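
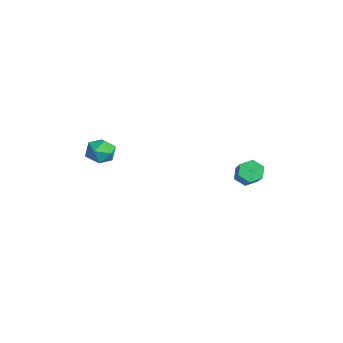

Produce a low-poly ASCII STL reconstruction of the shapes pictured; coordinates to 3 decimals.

solid 
facet normal -0.316 0.639 0.701
outer loop
vertex -3.391 -2.793 0.549
vertex -4.038 -3.352 0.767
vertex -3.254 -3.406 1.169
endloop
endfacet
facet normal 0.388 0.697 0.603
outer loop
vertex -3.391 -2.793 0.549
vertex -3.254 -3.406 1.169
vertex -2.627 -3.237 0.57
endloop
endfacet
facet normal 0.502 0.861 -0.082
outer loop
vertex -3.391 -2.793 0.549
vertex -2.627 -3.237 0.57
vertex -3.025 -3.078 -0.203
endloop
endfacet
facet normal -0.130 0.904 -0.406
outer loop
vertex -3.391 -2.793 0.549
vertex -3.025 -3.078 -0.203
vertex -3.897 -3.149 -0.081
endloop
endfacet
facet normal -0.637 0.767 0.078
outer loop
vertex -3.391 -2.793 0.549
vertex -3.897 -3.149 -0.081
vertex -4.038 -3.352 0.767
endloop
endfacet
facet normal 0.681 0.058 0.730
outer loop
vertex -2.627 -3.237 0.57
vertex -3.254 -3.406 1.169
vertex -2.803 -4.071 0.801
endloop
endfacet
facet normal -0.458 -0.035 0.888
outer loop
vertex -3.254 -3.406 1.169
vertex -4.038 -3.352 0.767
vertex -3.675 -4.142 0.923
endloop
endfacet
facet normal -0.977 0.173 -0.121
outer loop
vertex -4.038 -3.352 0.767
vertex -3.897 -3.149 -0.081
vertex -4.073 -3.983 0.15
endloop
endfacet
facet normal -0.159 0.393 -0.906
outer loop
vertex -3.897 -3.149 -0.081
vertex -3.025 -3.078 -0.203
vertex -3.446 -3.814 -0.449
endloop
endfacet
facet normal 0.867 0.323 -0.380
outer loop
vertex -3.025 -3.078 -0.203
vertex -2.627 -3.237 0.57
vertex -2.662 -3.868 -0.047
endloop
endfacet
facet normal 0.130 -0.904 0.406
outer loop
vertex -3.309 -4.427 0.171
vertex -2.803 -4.071 0.801
vertex -3.675 -4.142 0.923
endloop
endfacet
facet normal -0.502 -0.861 0.082
outer loop
vertex -3.309 -4.427 0.171
vertex -3.675 -4.142 0.923
vertex -4.073 -3.983 0.15
endloop
endfacet
facet normal -0.388 -0.697 -0.603
outer loop
vertex -3.309 -4.427 0.171
vertex -4.073 -3.983 0.15
vertex -3.446 -3.814 -0.449
endloop
endfacet
facet normal 0.316 -0.639 -0.701
outer loop
vertex -3.309 -4.427 0.171
vertex -3.446 -3.814 -0.449
vertex -2.662 -3.868 -0.047
endloop
endfacet
facet normal 0.637 -0.767 -0.078
outer loop
vertex -3.309 -4.427 0.171
vertex -2.662 -3.868 -0.047
vertex -2.803 -4.071 0.801
endloop
endfacet
facet normal 0.159 -0.393 0.906
outer loop
vertex -3.675 -4.142 0.923
vertex -2.803 -4.071 0.801
vertex -3.254 -3.406 1.169
endloop
endfacet
facet normal -0.867 -0.323 0.380
outer loop
vertex -4.073 -3.983 0.15
vertex -3.675 -4.142 0.923
vertex -4.038 -3.352 0.767
endloop
endfacet
facet normal -0.681 -0.058 -0.730
outer loop
vertex -3.446 -3.814 -0.449
vertex -4.073 -3.983 0.15
vertex -3.897 -3.149 -0.081
endloop
endfacet
facet normal 0.458 0.035 -0.888
outer loop
vertex -2.662 -3.868 -0.047
vertex -3.446 -3.814 -0.449
vertex -3.025 -3.078 -0.203
endloop
endfacet
facet normal 0.977 -0.173 0.121
outer loop
vertex -2.803 -4.071 0.801
vertex -2.662 -3.868 -0.047
vertex -2.627 -3.237 0.57
endloop
endfacet
facet normal -0.748 0.153 -0.646
outer loop
vertex -0.357 3.829 -1.458
vertex -0.751 3.366 -1.111
vertex -0.767 4.043 -0.932
endloop
endfacet
facet normal 0.312 0.940 -0.139
outer loop
vertex -0.357 3.829 -1.458
vertex -0.767 4.043 -0.932
vertex 1.266 3.497 -0.055
endloop
endfacet
facet normal 0.312 0.940 -0.137
outer loop
vertex 1.266 3.497 -0.055
vertex -0.767 4.043 -0.932
vertex 0.855 3.71 0.47
endloop
endfacet
facet normal 0.747 -0.154 0.647
outer loop
vertex 1.266 3.497 -0.055
vertex 0.855 3.71 0.47
vertex 0.871 3.034 0.291
endloop
endfacet
facet normal -0.748 0.153 -0.646
outer loop
vertex -0.767 4.043 -0.932
vertex -0.751 3.366 -1.111
vertex -1.161 3.58 -0.586
endloop
endfacet
facet normal -0.352 0.734 0.581
outer loop
vertex -0.767 4.043 -0.932
vertex -1.161 3.58 -0.586
vertex 0.855 3.71 0.47
endloop
endfacet
facet normal -0.351 0.735 0.580
outer loop
vertex 0.855 3.71 0.47
vertex -1.161 3.58 -0.586
vertex 0.461 3.248 0.817
endloop
endfacet
facet normal 0.748 -0.153 0.646
outer loop
vertex 0.855 3.71 0.47
vertex 0.461 3.248 0.817
vertex 0.871 3.034 0.291
endloop
endfacet
facet normal -0.747 0.154 -0.646
outer loop
vertex -1.161 3.58 -0.586
vertex -0.751 3.366 -1.111
vertex -1.146 2.903 -0.765
endloop
endfacet
facet normal -0.664 -0.205 0.719
outer loop
vertex -1.161 3.58 -0.586
vertex -1.146 2.903 -0.765
vertex 0.461 3.248 0.817
endloop
endfacet
facet normal -0.664 -0.206 0.719
outer loop
vertex 0.461 3.248 0.817
vertex -1.146 2.903 -0.765
vertex 0.477 2.571 0.638
endloop
endfacet
facet normal 0.748 -0.153 0.646
outer loop
vertex 0.461 3.248 0.817
vertex 0.477 2.571 0.638
vertex 0.871 3.034 0.291
endloop
endfacet
facet normal -0.747 0.154 -0.647
outer loop
vertex -1.146 2.903 -0.765
vertex -0.751 3.366 -1.111
vertex -0.735 2.69 -1.29
endloop
endfacet
facet normal -0.311 -0.940 0.138
outer loop
vertex -1.146 2.903 -0.765
vertex -0.735 2.69 -1.29
vertex 0.477 2.571 0.638
endloop
endfacet
facet normal -0.313 -0.940 0.139
outer loop
vertex 0.477 2.571 0.638
vertex -0.735 2.69 -1.29
vertex 0.887 2.357 0.112
endloop
endfacet
facet normal 0.748 -0.153 0.646
outer loop
vertex 0.477 2.571 0.638
vertex 0.887 2.357 0.112
vertex 0.871 3.034 0.291
endloop
endfacet
facet normal -0.748 0.153 -0.646
outer loop
vertex -0.735 2.69 -1.29
vertex -0.751 3.366 -1.111
vertex -0.341 3.152 -1.637
endloop
endfacet
facet normal 0.351 -0.735 -0.580
outer loop
vertex -0.735 2.69 -1.29
vertex -0.341 3.152 -1.637
vertex 0.887 2.357 0.112
endloop
endfacet
facet normal 0.352 -0.734 -0.581
outer loop
vertex 0.887 2.357 0.112
vertex -0.341 3.152 -1.637
vertex 1.281 2.82 -0.234
endloop
endfacet
facet normal 0.748 -0.153 0.646
outer loop
vertex 0.887 2.357 0.112
vertex 1.281 2.82 -0.234
vertex 0.871 3.034 0.291
endloop
endfacet
facet normal -0.748 0.153 -0.646
outer loop
vertex -0.341 3.152 -1.637
vertex -0.751 3.366 -1.111
vertex -0.357 3.829 -1.458
endloop
endfacet
facet normal 0.664 0.206 -0.719
outer loop
vertex -0.341 3.152 -1.637
vertex -0.357 3.829 -1.458
vertex 1.281 2.82 -0.234
endloop
endfacet
facet normal 0.664 0.205 -0.719
outer loop
vertex 1.281 2.82 -0.234
vertex -0.357 3.829 -1.458
vertex 1.266 3.497 -0.055
endloop
endfacet
facet normal 0.747 -0.154 0.646
outer loop
vertex 1.281 2.82 -0.234
vertex 1.266 3.497 -0.055
vertex 0.871 3.034 0.291
endloop
endfacet

endsolid


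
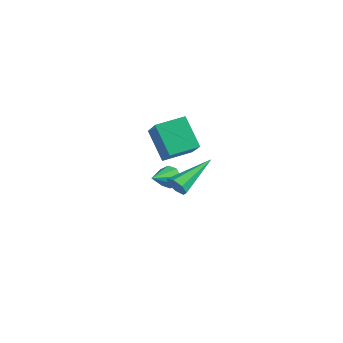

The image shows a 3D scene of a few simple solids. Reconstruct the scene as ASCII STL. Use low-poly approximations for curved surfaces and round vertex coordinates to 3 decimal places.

solid 
facet normal -0.656 0.046 0.754
outer loop
vertex -3.572 2.651 2.675
vertex -3.168 4.06 2.941
vertex -5.045 3.324 1.353
endloop
endfacet
facet normal -0.271 -0.946 -0.179
outer loop
vertex -3.832 3.24 -0.041
vertex -3.572 2.651 2.675
vertex -5.045 3.324 1.353
endloop
endfacet
facet normal -0.655 0.045 0.754
outer loop
vertex -5.045 3.324 1.353
vertex -3.168 4.06 2.941
vertex -4.641 4.733 1.62
endloop
endfacet
facet normal -0.705 0.322 -0.632
outer loop
vertex -4.641 4.733 1.62
vertex -3.832 3.24 -0.041
vertex -5.045 3.324 1.353
endloop
endfacet
facet normal 0.705 -0.321 0.633
outer loop
vertex -3.572 2.651 2.675
vertex -1.955 3.976 1.547
vertex -3.168 4.06 2.941
endloop
endfacet
facet normal -0.271 -0.946 -0.179
outer loop
vertex -2.359 2.567 1.28
vertex -3.572 2.651 2.675
vertex -3.832 3.24 -0.041
endloop
endfacet
facet normal 0.705 -0.322 0.632
outer loop
vertex -2.359 2.567 1.28
vertex -1.955 3.976 1.547
vertex -3.572 2.651 2.675
endloop
endfacet
facet normal 0.271 0.946 0.179
outer loop
vertex -3.168 4.06 2.941
vertex -1.955 3.976 1.547
vertex -4.641 4.733 1.62
endloop
endfacet
facet normal -0.705 0.321 -0.632
outer loop
vertex -3.428 4.649 0.225
vertex -3.832 3.24 -0.041
vertex -4.641 4.733 1.62
endloop
endfacet
facet normal 0.271 0.946 0.179
outer loop
vertex -4.641 4.733 1.62
vertex -1.955 3.976 1.547
vertex -3.428 4.649 0.225
endloop
endfacet
facet normal 0.655 -0.046 -0.754
outer loop
vertex -3.428 4.649 0.225
vertex -2.359 2.567 1.28
vertex -3.832 3.24 -0.041
endloop
endfacet
facet normal 0.656 -0.045 -0.754
outer loop
vertex -1.955 3.976 1.547
vertex -2.359 2.567 1.28
vertex -3.428 4.649 0.225
endloop
endfacet
facet normal -0.228 0.890 -0.395
outer loop
vertex -2.448 3.017 0.203
vertex -2.626 2.73 -0.341
vertex -2.922 2.895 0.202
endloop
endfacet
facet normal -0.002 -0.001 1.000
outer loop
vertex -2.448 3.017 0.203
vertex -2.922 2.895 0.202
vertex -2.314 1.51 0.201
endloop
endfacet
facet normal -0.229 0.890 -0.395
outer loop
vertex -2.922 2.895 0.202
vertex -2.626 2.73 -0.341
vertex -3.223 2.676 -0.117
endloop
endfacet
facet normal -0.604 -0.266 0.752
outer loop
vertex -2.922 2.895 0.202
vertex -3.223 2.676 -0.117
vertex -2.314 1.51 0.201
endloop
endfacet
facet normal -0.229 0.890 -0.395
outer loop
vertex -3.223 2.676 -0.117
vertex -2.626 2.73 -0.341
vertex -3.174 2.489 -0.567
endloop
endfacet
facet normal -0.799 -0.581 0.154
outer loop
vertex -3.223 2.676 -0.117
vertex -3.174 2.489 -0.567
vertex -2.314 1.51 0.201
endloop
endfacet
facet normal -0.228 0.890 -0.395
outer loop
vertex -3.174 2.489 -0.567
vertex -2.626 2.73 -0.341
vertex -2.804 2.443 -0.884
endloop
endfacet
facet normal -0.473 -0.762 -0.442
outer loop
vertex -3.174 2.489 -0.567
vertex -2.804 2.443 -0.884
vertex -2.314 1.51 0.201
endloop
endfacet
facet normal -0.228 0.890 -0.395
outer loop
vertex -2.804 2.443 -0.884
vertex -2.626 2.73 -0.341
vertex -2.33 2.565 -0.883
endloop
endfacet
facet normal 0.182 -0.703 -0.687
outer loop
vertex -2.804 2.443 -0.884
vertex -2.33 2.565 -0.883
vertex -2.314 1.51 0.201
endloop
endfacet
facet normal -0.227 0.890 -0.395
outer loop
vertex -2.33 2.565 -0.883
vertex -2.626 2.73 -0.341
vertex -2.029 2.783 -0.564
endloop
endfacet
facet normal 0.784 -0.439 -0.439
outer loop
vertex -2.33 2.565 -0.883
vertex -2.029 2.783 -0.564
vertex -2.314 1.51 0.201
endloop
endfacet
facet normal -0.226 0.890 -0.395
outer loop
vertex -2.029 2.783 -0.564
vertex -2.626 2.73 -0.341
vertex -2.078 2.97 -0.114
endloop
endfacet
facet normal 0.980 -0.124 0.158
outer loop
vertex -2.029 2.783 -0.564
vertex -2.078 2.97 -0.114
vertex -2.314 1.51 0.201
endloop
endfacet
facet normal -0.226 0.890 -0.396
outer loop
vertex -2.078 2.97 -0.114
vertex -2.626 2.73 -0.341
vertex -2.448 3.017 0.203
endloop
endfacet
facet normal 0.654 0.057 0.755
outer loop
vertex -2.078 2.97 -0.114
vertex -2.448 3.017 0.203
vertex -2.314 1.51 0.201
endloop
endfacet
facet normal 0.094 -0.918 -0.384
outer loop
vertex 2.043 -0.007 1.952
vertex 1.853 -0.231 2.441
vertex 1.553 -0.07 1.983
endloop
endfacet
facet normal -0.125 0.575 -0.808
outer loop
vertex 2.043 -0.007 1.952
vertex 1.553 -0.07 1.983
vertex 1.647 1.771 3.279
endloop
endfacet
facet normal 0.093 -0.919 -0.384
outer loop
vertex 1.553 -0.07 1.983
vertex 1.853 -0.231 2.441
vertex 1.289 -0.254 2.359
endloop
endfacet
facet normal -0.840 0.341 -0.423
outer loop
vertex 1.553 -0.07 1.983
vertex 1.289 -0.254 2.359
vertex 1.647 1.771 3.279
endloop
endfacet
facet normal 0.093 -0.918 -0.385
outer loop
vertex 1.289 -0.254 2.359
vertex 1.853 -0.231 2.441
vertex 1.449 -0.421 2.796
endloop
endfacet
facet normal -0.938 0.008 0.347
outer loop
vertex 1.289 -0.254 2.359
vertex 1.449 -0.421 2.796
vertex 1.647 1.771 3.279
endloop
endfacet
facet normal 0.094 -0.918 -0.385
outer loop
vertex 1.449 -0.421 2.796
vertex 1.853 -0.231 2.441
vertex 1.913 -0.445 2.966
endloop
endfacet
facet normal -0.347 -0.172 0.922
outer loop
vertex 1.449 -0.421 2.796
vertex 1.913 -0.445 2.966
vertex 1.647 1.771 3.279
endloop
endfacet
facet normal 0.095 -0.918 -0.385
outer loop
vertex 1.913 -0.445 2.966
vertex 1.853 -0.231 2.441
vertex 2.332 -0.307 2.74
endloop
endfacet
facet normal 0.490 -0.064 0.869
outer loop
vertex 1.913 -0.445 2.966
vertex 2.332 -0.307 2.74
vertex 1.647 1.771 3.279
endloop
endfacet
facet normal 0.095 -0.918 -0.385
outer loop
vertex 2.332 -0.307 2.74
vertex 1.853 -0.231 2.441
vertex 2.389 -0.112 2.289
endloop
endfacet
facet normal 0.941 0.251 0.227
outer loop
vertex 2.332 -0.307 2.74
vertex 2.389 -0.112 2.289
vertex 1.647 1.771 3.279
endloop
endfacet
facet normal 0.095 -0.919 -0.384
outer loop
vertex 2.389 -0.112 2.289
vertex 1.853 -0.231 2.441
vertex 2.043 -0.007 1.952
endloop
endfacet
facet normal 0.667 0.535 -0.518
outer loop
vertex 2.389 -0.112 2.289
vertex 2.043 -0.007 1.952
vertex 1.647 1.771 3.279
endloop
endfacet

endsolid


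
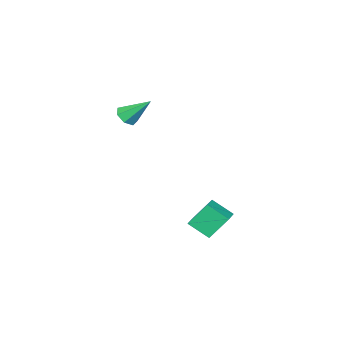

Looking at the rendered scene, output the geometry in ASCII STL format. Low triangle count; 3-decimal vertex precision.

solid 
facet normal 0.273 -0.662 -0.698
outer loop
vertex 0.691 -1.876 2.128
vertex 0.102 -1.833 1.857
vertex 0.633 -1.48 1.73
endloop
endfacet
facet normal 0.816 0.465 0.344
outer loop
vertex 0.691 -1.876 2.128
vertex 0.633 -1.48 1.73
vertex -0.362 -0.707 3.043
endloop
endfacet
facet normal 0.273 -0.662 -0.698
outer loop
vertex 0.633 -1.48 1.73
vertex 0.102 -1.833 1.857
vertex 0.175 -1.35 1.427
endloop
endfacet
facet normal 0.399 0.890 -0.221
outer loop
vertex 0.633 -1.48 1.73
vertex 0.175 -1.35 1.427
vertex -0.362 -0.707 3.043
endloop
endfacet
facet normal 0.272 -0.662 -0.698
outer loop
vertex 0.175 -1.35 1.427
vertex 0.102 -1.833 1.857
vertex -0.338 -1.583 1.448
endloop
endfacet
facet normal -0.385 0.807 -0.449
outer loop
vertex 0.175 -1.35 1.427
vertex -0.338 -1.583 1.448
vertex -0.362 -0.707 3.043
endloop
endfacet
facet normal 0.272 -0.663 -0.698
outer loop
vertex -0.338 -1.583 1.448
vertex 0.102 -1.833 1.857
vertex -0.52 -2.004 1.777
endloop
endfacet
facet normal -0.946 0.278 -0.167
outer loop
vertex -0.338 -1.583 1.448
vertex -0.52 -2.004 1.777
vertex -0.362 -0.707 3.043
endloop
endfacet
facet normal 0.272 -0.662 -0.699
outer loop
vertex -0.52 -2.004 1.777
vertex 0.102 -1.833 1.857
vertex -0.234 -2.296 2.165
endloop
endfacet
facet normal -0.862 -0.297 0.412
outer loop
vertex -0.52 -2.004 1.777
vertex -0.234 -2.296 2.165
vertex -0.362 -0.707 3.043
endloop
endfacet
facet normal 0.272 -0.662 -0.698
outer loop
vertex -0.234 -2.296 2.165
vertex 0.102 -1.833 1.857
vertex 0.305 -2.239 2.321
endloop
endfacet
facet normal -0.195 -0.486 0.852
outer loop
vertex -0.234 -2.296 2.165
vertex 0.305 -2.239 2.321
vertex -0.362 -0.707 3.043
endloop
endfacet
facet normal 0.273 -0.662 -0.698
outer loop
vertex 0.305 -2.239 2.321
vertex 0.102 -1.833 1.857
vertex 0.691 -1.876 2.128
endloop
endfacet
facet normal 0.550 -0.148 0.822
outer loop
vertex 0.305 -2.239 2.321
vertex 0.691 -1.876 2.128
vertex -0.362 -0.707 3.043
endloop
endfacet
facet normal -0.841 -0.493 -0.224
outer loop
vertex -0.706 1.666 -4.069
vertex -1.39 2.275 -2.843
vertex -1.104 2.672 -4.79
endloop
endfacet
facet normal 0.447 -0.398 -0.801
outer loop
vertex -0.23 3.185 -4.557
vertex -0.706 1.666 -4.069
vertex -1.104 2.672 -4.79
endloop
endfacet
facet normal -0.840 -0.494 -0.224
outer loop
vertex -1.104 2.672 -4.79
vertex -1.39 2.275 -2.843
vertex -1.788 3.28 -3.564
endloop
endfacet
facet normal -0.306 0.774 -0.555
outer loop
vertex -1.788 3.28 -3.564
vertex -0.23 3.185 -4.557
vertex -1.104 2.672 -4.79
endloop
endfacet
facet normal 0.306 -0.774 0.555
outer loop
vertex -0.706 1.666 -4.069
vertex -0.516 2.788 -2.61
vertex -1.39 2.275 -2.843
endloop
endfacet
facet normal 0.447 -0.398 -0.801
outer loop
vertex 0.168 2.18 -3.836
vertex -0.706 1.666 -4.069
vertex -0.23 3.185 -4.557
endloop
endfacet
facet normal 0.307 -0.773 0.555
outer loop
vertex 0.168 2.18 -3.836
vertex -0.516 2.788 -2.61
vertex -0.706 1.666 -4.069
endloop
endfacet
facet normal -0.447 0.398 0.801
outer loop
vertex -1.39 2.275 -2.843
vertex -0.516 2.788 -2.61
vertex -1.788 3.28 -3.564
endloop
endfacet
facet normal -0.307 0.773 -0.555
outer loop
vertex -0.914 3.794 -3.331
vertex -0.23 3.185 -4.557
vertex -1.788 3.28 -3.564
endloop
endfacet
facet normal -0.447 0.397 0.801
outer loop
vertex -1.788 3.28 -3.564
vertex -0.516 2.788 -2.61
vertex -0.914 3.794 -3.331
endloop
endfacet
facet normal 0.840 0.493 0.224
outer loop
vertex -0.914 3.794 -3.331
vertex 0.168 2.18 -3.836
vertex -0.23 3.185 -4.557
endloop
endfacet
facet normal 0.840 0.493 0.224
outer loop
vertex -0.516 2.788 -2.61
vertex 0.168 2.18 -3.836
vertex -0.914 3.794 -3.331
endloop
endfacet

endsolid


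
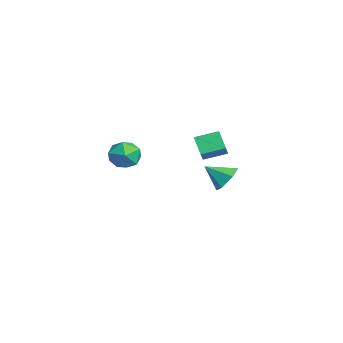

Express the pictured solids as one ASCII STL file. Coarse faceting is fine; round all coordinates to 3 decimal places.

solid 
facet normal -0.239 0.912 0.333
outer loop
vertex 2.588 -2.458 2.05
vertex 2.281 -2.815 2.809
vertex 3.137 -2.568 2.746
endloop
endfacet
facet normal 0.323 0.941 -0.106
outer loop
vertex 2.588 -2.458 2.05
vertex 3.137 -2.568 2.746
vertex 3.42 -2.758 1.92
endloop
endfacet
facet normal 0.126 0.667 -0.735
outer loop
vertex 2.588 -2.458 2.05
vertex 3.42 -2.758 1.92
vertex 2.738 -3.123 1.472
endloop
endfacet
facet normal -0.557 0.469 -0.685
outer loop
vertex 2.588 -2.458 2.05
vertex 2.738 -3.123 1.472
vertex 2.034 -3.158 2.021
endloop
endfacet
facet normal -0.783 0.621 -0.025
outer loop
vertex 2.588 -2.458 2.05
vertex 2.034 -3.158 2.021
vertex 2.281 -2.815 2.809
endloop
endfacet
facet normal 0.836 0.524 0.166
outer loop
vertex 3.42 -2.758 1.92
vertex 3.137 -2.568 2.746
vertex 3.626 -3.302 2.599
endloop
endfacet
facet normal -0.074 0.478 0.875
outer loop
vertex 3.137 -2.568 2.746
vertex 2.281 -2.815 2.809
vertex 2.922 -3.337 3.148
endloop
endfacet
facet normal -0.955 0.008 0.296
outer loop
vertex 2.281 -2.815 2.809
vertex 2.034 -3.158 2.021
vertex 2.24 -3.702 2.7
endloop
endfacet
facet normal -0.590 -0.238 -0.772
outer loop
vertex 2.034 -3.158 2.021
vertex 2.738 -3.123 1.472
vertex 2.523 -3.892 1.874
endloop
endfacet
facet normal 0.517 0.081 -0.852
outer loop
vertex 2.738 -3.123 1.472
vertex 3.42 -2.758 1.92
vertex 3.379 -3.645 1.811
endloop
endfacet
facet normal 0.557 -0.469 0.685
outer loop
vertex 3.072 -4.002 2.57
vertex 3.626 -3.302 2.599
vertex 2.922 -3.337 3.148
endloop
endfacet
facet normal -0.126 -0.667 0.735
outer loop
vertex 3.072 -4.002 2.57
vertex 2.922 -3.337 3.148
vertex 2.24 -3.702 2.7
endloop
endfacet
facet normal -0.323 -0.941 0.106
outer loop
vertex 3.072 -4.002 2.57
vertex 2.24 -3.702 2.7
vertex 2.523 -3.892 1.874
endloop
endfacet
facet normal 0.239 -0.912 -0.333
outer loop
vertex 3.072 -4.002 2.57
vertex 2.523 -3.892 1.874
vertex 3.379 -3.645 1.811
endloop
endfacet
facet normal 0.783 -0.621 0.025
outer loop
vertex 3.072 -4.002 2.57
vertex 3.379 -3.645 1.811
vertex 3.626 -3.302 2.599
endloop
endfacet
facet normal 0.590 0.238 0.772
outer loop
vertex 2.922 -3.337 3.148
vertex 3.626 -3.302 2.599
vertex 3.137 -2.568 2.746
endloop
endfacet
facet normal -0.517 -0.081 0.852
outer loop
vertex 2.24 -3.702 2.7
vertex 2.922 -3.337 3.148
vertex 2.281 -2.815 2.809
endloop
endfacet
facet normal -0.836 -0.524 -0.166
outer loop
vertex 2.523 -3.892 1.874
vertex 2.24 -3.702 2.7
vertex 2.034 -3.158 2.021
endloop
endfacet
facet normal 0.074 -0.478 -0.875
outer loop
vertex 3.379 -3.645 1.811
vertex 2.523 -3.892 1.874
vertex 2.738 -3.123 1.472
endloop
endfacet
facet normal 0.955 -0.008 -0.296
outer loop
vertex 3.626 -3.302 2.599
vertex 3.379 -3.645 1.811
vertex 3.42 -2.758 1.92
endloop
endfacet
facet normal 0.260 0.772 -0.579
outer loop
vertex -2.785 2.291 -2.65
vertex -3.548 2.701 -2.446
vertex -2.824 2.833 -1.945
endloop
endfacet
facet normal 0.720 -0.530 0.448
outer loop
vertex -2.785 2.291 -2.65
vertex -2.824 2.833 -1.945
vertex -3.912 1.619 -1.634
endloop
endfacet
facet normal 0.260 0.772 -0.579
outer loop
vertex -2.824 2.833 -1.945
vertex -3.548 2.701 -2.446
vertex -3.587 3.243 -1.741
endloop
endfacet
facet normal 0.264 0.011 0.965
outer loop
vertex -2.824 2.833 -1.945
vertex -3.587 3.243 -1.741
vertex -3.912 1.619 -1.634
endloop
endfacet
facet normal 0.259 0.773 -0.580
outer loop
vertex -3.587 3.243 -1.741
vertex -3.548 2.701 -2.446
vertex -4.311 3.111 -2.241
endloop
endfacet
facet normal -0.581 0.169 0.796
outer loop
vertex -3.587 3.243 -1.741
vertex -4.311 3.111 -2.241
vertex -3.912 1.619 -1.634
endloop
endfacet
facet normal 0.259 0.773 -0.580
outer loop
vertex -4.311 3.111 -2.241
vertex -3.548 2.701 -2.446
vertex -4.272 2.569 -2.946
endloop
endfacet
facet normal -0.970 -0.214 0.111
outer loop
vertex -4.311 3.111 -2.241
vertex -4.272 2.569 -2.946
vertex -3.912 1.619 -1.634
endloop
endfacet
facet normal 0.259 0.773 -0.580
outer loop
vertex -4.272 2.569 -2.946
vertex -3.548 2.701 -2.446
vertex -3.509 2.159 -3.151
endloop
endfacet
facet normal -0.515 -0.755 -0.406
outer loop
vertex -4.272 2.569 -2.946
vertex -3.509 2.159 -3.151
vertex -3.912 1.619 -1.634
endloop
endfacet
facet normal 0.260 0.772 -0.579
outer loop
vertex -3.509 2.159 -3.151
vertex -3.548 2.701 -2.446
vertex -2.785 2.291 -2.65
endloop
endfacet
facet normal 0.331 -0.913 -0.237
outer loop
vertex -3.509 2.159 -3.151
vertex -2.785 2.291 -2.65
vertex -3.912 1.619 -1.634
endloop
endfacet
facet normal -0.708 -0.161 0.687
outer loop
vertex -1.225 0.622 1.526
vertex -1.154 1.819 1.88
vertex -1.907 0.854 0.878
endloop
endfacet
facet normal -0.057 -0.957 -0.283
outer loop
vertex -1.086 1.041 0.08
vertex -1.225 0.622 1.526
vertex -1.907 0.854 0.878
endloop
endfacet
facet normal -0.708 -0.161 0.687
outer loop
vertex -1.907 0.854 0.878
vertex -1.154 1.819 1.88
vertex -1.837 2.051 1.231
endloop
endfacet
facet normal -0.704 0.238 -0.669
outer loop
vertex -1.837 2.051 1.231
vertex -1.086 1.041 0.08
vertex -1.907 0.854 0.878
endloop
endfacet
facet normal 0.704 -0.239 0.668
outer loop
vertex -1.225 0.622 1.526
vertex -0.333 2.006 1.082
vertex -1.154 1.819 1.88
endloop
endfacet
facet normal -0.056 -0.957 -0.283
outer loop
vertex -0.403 0.809 0.729
vertex -1.225 0.622 1.526
vertex -1.086 1.041 0.08
endloop
endfacet
facet normal 0.703 -0.239 0.670
outer loop
vertex -0.403 0.809 0.729
vertex -0.333 2.006 1.082
vertex -1.225 0.622 1.526
endloop
endfacet
facet normal 0.057 0.958 0.283
outer loop
vertex -1.154 1.819 1.88
vertex -0.333 2.006 1.082
vertex -1.837 2.051 1.231
endloop
endfacet
facet normal -0.703 0.240 -0.669
outer loop
vertex -1.015 2.238 0.434
vertex -1.086 1.041 0.08
vertex -1.837 2.051 1.231
endloop
endfacet
facet normal 0.057 0.957 0.283
outer loop
vertex -1.837 2.051 1.231
vertex -0.333 2.006 1.082
vertex -1.015 2.238 0.434
endloop
endfacet
facet normal 0.708 0.161 -0.687
outer loop
vertex -1.015 2.238 0.434
vertex -0.403 0.809 0.729
vertex -1.086 1.041 0.08
endloop
endfacet
facet normal 0.708 0.161 -0.687
outer loop
vertex -0.333 2.006 1.082
vertex -0.403 0.809 0.729
vertex -1.015 2.238 0.434
endloop
endfacet

endsolid


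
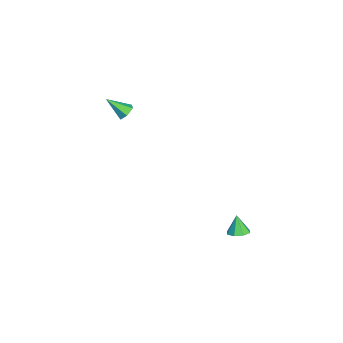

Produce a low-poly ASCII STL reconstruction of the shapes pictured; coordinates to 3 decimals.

solid 
facet normal 0.165 0.752 -0.638
outer loop
vertex -3.441 -2.309 1.729
vertex -3.856 -2.017 1.966
vertex -3.333 -1.967 2.16
endloop
endfacet
facet normal 0.860 -0.483 0.168
outer loop
vertex -3.441 -2.309 1.729
vertex -3.333 -1.967 2.16
vertex -4.084 -3.063 2.854
endloop
endfacet
facet normal 0.164 0.753 -0.637
outer loop
vertex -3.333 -1.967 2.16
vertex -3.856 -2.017 1.966
vertex -3.748 -1.676 2.397
endloop
endfacet
facet normal 0.560 0.134 0.817
outer loop
vertex -3.333 -1.967 2.16
vertex -3.748 -1.676 2.397
vertex -4.084 -3.063 2.854
endloop
endfacet
facet normal 0.164 0.753 -0.637
outer loop
vertex -3.748 -1.676 2.397
vertex -3.856 -2.017 1.966
vertex -4.272 -1.726 2.203
endloop
endfacet
facet normal -0.353 0.369 0.860
outer loop
vertex -3.748 -1.676 2.397
vertex -4.272 -1.726 2.203
vertex -4.084 -3.063 2.854
endloop
endfacet
facet normal 0.163 0.753 -0.638
outer loop
vertex -4.272 -1.726 2.203
vertex -3.856 -2.017 1.966
vertex -4.379 -2.067 1.773
endloop
endfacet
facet normal -0.968 -0.014 0.252
outer loop
vertex -4.272 -1.726 2.203
vertex -4.379 -2.067 1.773
vertex -4.084 -3.063 2.854
endloop
endfacet
facet normal 0.164 0.752 -0.639
outer loop
vertex -4.379 -2.067 1.773
vertex -3.856 -2.017 1.966
vertex -3.964 -2.359 1.536
endloop
endfacet
facet normal -0.669 -0.629 -0.397
outer loop
vertex -4.379 -2.067 1.773
vertex -3.964 -2.359 1.536
vertex -4.084 -3.063 2.854
endloop
endfacet
facet normal 0.164 0.752 -0.639
outer loop
vertex -3.964 -2.359 1.536
vertex -3.856 -2.017 1.966
vertex -3.441 -2.309 1.729
endloop
endfacet
facet normal 0.245 -0.864 -0.439
outer loop
vertex -3.964 -2.359 1.536
vertex -3.441 -2.309 1.729
vertex -4.084 -3.063 2.854
endloop
endfacet
facet normal 0.442 0.088 -0.893
outer loop
vertex 4.137 3.436 -0.597
vertex 3.622 3.666 -0.829
vertex 4.117 3.901 -0.561
endloop
endfacet
facet normal 0.581 -0.038 0.813
outer loop
vertex 4.137 3.436 -0.597
vertex 4.117 3.901 -0.561
vertex 3.158 3.574 0.109
endloop
endfacet
facet normal 0.442 0.088 -0.893
outer loop
vertex 4.117 3.901 -0.561
vertex 3.622 3.666 -0.829
vertex 3.807 4.228 -0.682
endloop
endfacet
facet normal 0.323 0.582 0.746
outer loop
vertex 4.117 3.901 -0.561
vertex 3.807 4.228 -0.682
vertex 3.158 3.574 0.109
endloop
endfacet
facet normal 0.441 0.089 -0.893
outer loop
vertex 3.807 4.228 -0.682
vertex 3.622 3.666 -0.829
vertex 3.388 4.226 -0.889
endloop
endfacet
facet normal -0.246 0.836 0.490
outer loop
vertex 3.807 4.228 -0.682
vertex 3.388 4.226 -0.889
vertex 3.158 3.574 0.109
endloop
endfacet
facet normal 0.441 0.089 -0.893
outer loop
vertex 3.388 4.226 -0.889
vertex 3.622 3.666 -0.829
vertex 3.106 3.896 -1.061
endloop
endfacet
facet normal -0.793 0.577 0.194
outer loop
vertex 3.388 4.226 -0.889
vertex 3.106 3.896 -1.061
vertex 3.158 3.574 0.109
endloop
endfacet
facet normal 0.441 0.088 -0.893
outer loop
vertex 3.106 3.896 -1.061
vertex 3.622 3.666 -0.829
vertex 3.126 3.431 -1.097
endloop
endfacet
facet normal -0.998 -0.045 0.032
outer loop
vertex 3.106 3.896 -1.061
vertex 3.126 3.431 -1.097
vertex 3.158 3.574 0.109
endloop
endfacet
facet normal 0.441 0.089 -0.893
outer loop
vertex 3.126 3.431 -1.097
vertex 3.622 3.666 -0.829
vertex 3.437 3.104 -0.976
endloop
endfacet
facet normal -0.739 -0.666 0.099
outer loop
vertex 3.126 3.431 -1.097
vertex 3.437 3.104 -0.976
vertex 3.158 3.574 0.109
endloop
endfacet
facet normal 0.442 0.088 -0.893
outer loop
vertex 3.437 3.104 -0.976
vertex 3.622 3.666 -0.829
vertex 3.855 3.106 -0.769
endloop
endfacet
facet normal -0.171 -0.919 0.354
outer loop
vertex 3.437 3.104 -0.976
vertex 3.855 3.106 -0.769
vertex 3.158 3.574 0.109
endloop
endfacet
facet normal 0.442 0.088 -0.893
outer loop
vertex 3.855 3.106 -0.769
vertex 3.622 3.666 -0.829
vertex 4.137 3.436 -0.597
endloop
endfacet
facet normal 0.376 -0.660 0.650
outer loop
vertex 3.855 3.106 -0.769
vertex 4.137 3.436 -0.597
vertex 3.158 3.574 0.109
endloop
endfacet

endsolid


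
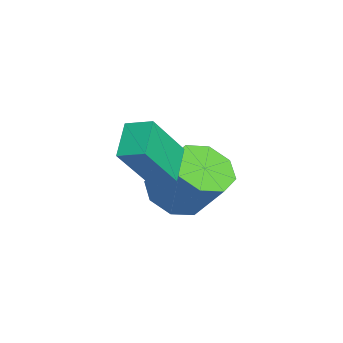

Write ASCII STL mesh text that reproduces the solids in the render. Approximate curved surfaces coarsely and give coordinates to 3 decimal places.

solid 
facet normal -0.470 0.470 -0.747
outer loop
vertex -2.084 1.352 2.891
vertex -1.717 2.035 3.09
vertex -1.179 1.082 2.151
endloop
endfacet
facet normal -0.458 -0.853 -0.249
outer loop
vertex -0.323 0.225 3.51
vertex -2.084 1.352 2.891
vertex -1.179 1.082 2.151
endloop
endfacet
facet normal -0.470 0.470 -0.747
outer loop
vertex -1.179 1.082 2.151
vertex -1.717 2.035 3.09
vertex -0.812 1.765 2.35
endloop
endfacet
facet normal 0.754 -0.225 -0.617
outer loop
vertex -0.812 1.765 2.35
vertex -0.323 0.225 3.51
vertex -1.179 1.082 2.151
endloop
endfacet
facet normal -0.754 0.225 0.617
outer loop
vertex -2.084 1.352 2.891
vertex -0.861 1.178 4.449
vertex -1.717 2.035 3.09
endloop
endfacet
facet normal -0.458 -0.853 -0.249
outer loop
vertex -1.228 0.495 4.25
vertex -2.084 1.352 2.891
vertex -0.323 0.225 3.51
endloop
endfacet
facet normal -0.754 0.225 0.617
outer loop
vertex -1.228 0.495 4.25
vertex -0.861 1.178 4.449
vertex -2.084 1.352 2.891
endloop
endfacet
facet normal 0.458 0.853 0.249
outer loop
vertex -1.717 2.035 3.09
vertex -0.861 1.178 4.449
vertex -0.812 1.765 2.35
endloop
endfacet
facet normal 0.754 -0.225 -0.617
outer loop
vertex 0.044 0.908 3.709
vertex -0.323 0.225 3.51
vertex -0.812 1.765 2.35
endloop
endfacet
facet normal 0.458 0.853 0.249
outer loop
vertex -0.812 1.765 2.35
vertex -0.861 1.178 4.449
vertex 0.044 0.908 3.709
endloop
endfacet
facet normal 0.470 -0.470 0.747
outer loop
vertex 0.044 0.908 3.709
vertex -1.228 0.495 4.25
vertex -0.323 0.225 3.51
endloop
endfacet
facet normal 0.470 -0.470 0.747
outer loop
vertex -0.861 1.178 4.449
vertex -1.228 0.495 4.25
vertex 0.044 0.908 3.709
endloop
endfacet
facet normal -0.514 -0.418 -0.749
outer loop
vertex -2.924 2.415 0.133
vertex -3.475 1.965 0.762
vertex -3.51 2.804 0.318
endloop
endfacet
facet normal 0.294 0.734 -0.612
outer loop
vertex -2.924 2.415 0.133
vertex -3.51 2.804 0.318
vertex -2.075 3.105 1.368
endloop
endfacet
facet normal 0.294 0.734 -0.612
outer loop
vertex -2.075 3.105 1.368
vertex -3.51 2.804 0.318
vertex -2.66 3.494 1.553
endloop
endfacet
facet normal 0.515 0.418 0.748
outer loop
vertex -2.075 3.105 1.368
vertex -2.66 3.494 1.553
vertex -2.625 2.655 1.998
endloop
endfacet
facet normal -0.515 -0.418 -0.748
outer loop
vertex -3.51 2.804 0.318
vertex -3.475 1.965 0.762
vertex -4.075 2.702 0.764
endloop
endfacet
facet normal -0.361 0.898 -0.253
outer loop
vertex -3.51 2.804 0.318
vertex -4.075 2.702 0.764
vertex -2.66 3.494 1.553
endloop
endfacet
facet normal -0.362 0.898 -0.251
outer loop
vertex -2.66 3.494 1.553
vertex -4.075 2.702 0.764
vertex -3.225 3.391 1.999
endloop
endfacet
facet normal 0.515 0.418 0.748
outer loop
vertex -2.66 3.494 1.553
vertex -3.225 3.391 1.999
vertex -2.625 2.655 1.998
endloop
endfacet
facet normal -0.516 -0.418 -0.748
outer loop
vertex -4.075 2.702 0.764
vertex -3.475 1.965 0.762
vertex -4.288 2.168 1.209
endloop
endfacet
facet normal -0.805 0.535 0.256
outer loop
vertex -4.075 2.702 0.764
vertex -4.288 2.168 1.209
vertex -3.225 3.391 1.999
endloop
endfacet
facet normal -0.805 0.536 0.254
outer loop
vertex -3.225 3.391 1.999
vertex -4.288 2.168 1.209
vertex -3.439 2.858 2.444
endloop
endfacet
facet normal 0.514 0.418 0.749
outer loop
vertex -3.225 3.391 1.999
vertex -3.439 2.858 2.444
vertex -2.625 2.655 1.998
endloop
endfacet
facet normal -0.516 -0.417 -0.748
outer loop
vertex -4.288 2.168 1.209
vertex -3.475 1.965 0.762
vertex -4.025 1.515 1.392
endloop
endfacet
facet normal -0.777 -0.141 0.613
outer loop
vertex -4.288 2.168 1.209
vertex -4.025 1.515 1.392
vertex -3.439 2.858 2.444
endloop
endfacet
facet normal -0.777 -0.141 0.613
outer loop
vertex -3.439 2.858 2.444
vertex -4.025 1.515 1.392
vertex -3.176 2.205 2.627
endloop
endfacet
facet normal 0.515 0.417 0.749
outer loop
vertex -3.439 2.858 2.444
vertex -3.176 2.205 2.627
vertex -2.625 2.655 1.998
endloop
endfacet
facet normal -0.515 -0.418 -0.748
outer loop
vertex -4.025 1.515 1.392
vertex -3.475 1.965 0.762
vertex -3.44 1.126 1.207
endloop
endfacet
facet normal -0.294 -0.734 0.612
outer loop
vertex -4.025 1.515 1.392
vertex -3.44 1.126 1.207
vertex -3.176 2.205 2.627
endloop
endfacet
facet normal -0.294 -0.734 0.612
outer loop
vertex -3.176 2.205 2.627
vertex -3.44 1.126 1.207
vertex -2.59 1.816 2.442
endloop
endfacet
facet normal 0.514 0.418 0.749
outer loop
vertex -3.176 2.205 2.627
vertex -2.59 1.816 2.442
vertex -2.625 2.655 1.998
endloop
endfacet
facet normal -0.515 -0.418 -0.748
outer loop
vertex -3.44 1.126 1.207
vertex -3.475 1.965 0.762
vertex -2.875 1.229 0.761
endloop
endfacet
facet normal 0.362 -0.897 0.252
outer loop
vertex -3.44 1.126 1.207
vertex -2.875 1.229 0.761
vertex -2.59 1.816 2.442
endloop
endfacet
facet normal 0.361 -0.898 0.252
outer loop
vertex -2.59 1.816 2.442
vertex -2.875 1.229 0.761
vertex -2.025 1.918 1.996
endloop
endfacet
facet normal 0.515 0.418 0.748
outer loop
vertex -2.59 1.816 2.442
vertex -2.025 1.918 1.996
vertex -2.625 2.655 1.998
endloop
endfacet
facet normal -0.514 -0.418 -0.749
outer loop
vertex -2.875 1.229 0.761
vertex -3.475 1.965 0.762
vertex -2.661 1.762 0.316
endloop
endfacet
facet normal 0.805 -0.536 -0.255
outer loop
vertex -2.875 1.229 0.761
vertex -2.661 1.762 0.316
vertex -2.025 1.918 1.996
endloop
endfacet
facet normal 0.806 -0.534 -0.255
outer loop
vertex -2.025 1.918 1.996
vertex -2.661 1.762 0.316
vertex -1.812 2.452 1.551
endloop
endfacet
facet normal 0.516 0.418 0.748
outer loop
vertex -2.025 1.918 1.996
vertex -1.812 2.452 1.551
vertex -2.625 2.655 1.998
endloop
endfacet
facet normal -0.515 -0.417 -0.749
outer loop
vertex -2.661 1.762 0.316
vertex -3.475 1.965 0.762
vertex -2.924 2.415 0.133
endloop
endfacet
facet normal 0.777 0.141 -0.613
outer loop
vertex -2.661 1.762 0.316
vertex -2.924 2.415 0.133
vertex -1.812 2.452 1.551
endloop
endfacet
facet normal 0.777 0.141 -0.613
outer loop
vertex -1.812 2.452 1.551
vertex -2.924 2.415 0.133
vertex -2.075 3.105 1.368
endloop
endfacet
facet normal 0.516 0.417 0.748
outer loop
vertex -1.812 2.452 1.551
vertex -2.075 3.105 1.368
vertex -2.625 2.655 1.998
endloop
endfacet

endsolid


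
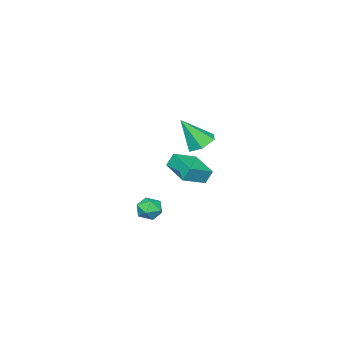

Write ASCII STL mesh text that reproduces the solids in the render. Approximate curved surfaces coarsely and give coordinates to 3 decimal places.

solid 
facet normal -0.878 0.292 -0.378
outer loop
vertex -2.062 2.005 0.175
vertex -1.337 3.726 -0.18
vertex -1.791 1.716 -0.678
endloop
endfacet
facet normal -0.381 -0.906 0.186
outer loop
vertex -0.403 1.254 -0.08
vertex -2.062 2.005 0.175
vertex -1.791 1.716 -0.678
endloop
endfacet
facet normal -0.878 0.292 -0.379
outer loop
vertex -1.791 1.716 -0.678
vertex -1.337 3.726 -0.18
vertex -1.066 3.436 -1.032
endloop
endfacet
facet normal 0.288 -0.308 -0.907
outer loop
vertex -1.066 3.436 -1.032
vertex -0.403 1.254 -0.08
vertex -1.791 1.716 -0.678
endloop
endfacet
facet normal -0.288 0.308 0.907
outer loop
vertex -2.062 2.005 0.175
vertex 0.051 3.264 0.418
vertex -1.337 3.726 -0.18
endloop
endfacet
facet normal -0.381 -0.905 0.187
outer loop
vertex -0.674 1.544 0.772
vertex -2.062 2.005 0.175
vertex -0.403 1.254 -0.08
endloop
endfacet
facet normal -0.288 0.308 0.907
outer loop
vertex -0.674 1.544 0.772
vertex 0.051 3.264 0.418
vertex -2.062 2.005 0.175
endloop
endfacet
facet normal 0.382 0.905 -0.187
outer loop
vertex -1.337 3.726 -0.18
vertex 0.051 3.264 0.418
vertex -1.066 3.436 -1.032
endloop
endfacet
facet normal 0.288 -0.308 -0.907
outer loop
vertex 0.322 2.975 -0.435
vertex -0.403 1.254 -0.08
vertex -1.066 3.436 -1.032
endloop
endfacet
facet normal 0.381 0.906 -0.186
outer loop
vertex -1.066 3.436 -1.032
vertex 0.051 3.264 0.418
vertex 0.322 2.975 -0.435
endloop
endfacet
facet normal 0.878 -0.292 0.379
outer loop
vertex 0.322 2.975 -0.435
vertex -0.674 1.544 0.772
vertex -0.403 1.254 -0.08
endloop
endfacet
facet normal 0.878 -0.292 0.378
outer loop
vertex 0.051 3.264 0.418
vertex -0.674 1.544 0.772
vertex 0.322 2.975 -0.435
endloop
endfacet
facet normal -0.338 0.433 -0.835
outer loop
vertex -3.254 0.581 -0.298
vertex -4.091 0.784 0.146
vertex -3.359 1.419 0.179
endloop
endfacet
facet normal 0.994 0.080 0.077
outer loop
vertex -3.254 0.581 -0.298
vertex -3.359 1.419 0.179
vertex -3.369 -0.144 1.934
endloop
endfacet
facet normal -0.339 0.434 -0.835
outer loop
vertex -3.359 1.419 0.179
vertex -4.091 0.784 0.146
vertex -4.196 1.622 0.624
endloop
endfacet
facet normal 0.472 0.657 0.588
outer loop
vertex -3.359 1.419 0.179
vertex -4.196 1.622 0.624
vertex -3.369 -0.144 1.934
endloop
endfacet
facet normal -0.338 0.434 -0.835
outer loop
vertex -4.196 1.622 0.624
vertex -4.091 0.784 0.146
vertex -4.929 0.987 0.591
endloop
endfacet
facet normal -0.399 0.418 0.816
outer loop
vertex -4.196 1.622 0.624
vertex -4.929 0.987 0.591
vertex -3.369 -0.144 1.934
endloop
endfacet
facet normal -0.338 0.434 -0.835
outer loop
vertex -4.929 0.987 0.591
vertex -4.091 0.784 0.146
vertex -4.824 0.15 0.113
endloop
endfacet
facet normal -0.747 -0.398 0.533
outer loop
vertex -4.929 0.987 0.591
vertex -4.824 0.15 0.113
vertex -3.369 -0.144 1.934
endloop
endfacet
facet normal -0.337 0.434 -0.835
outer loop
vertex -4.824 0.15 0.113
vertex -4.091 0.784 0.146
vertex -3.987 -0.054 -0.331
endloop
endfacet
facet normal -0.225 -0.974 0.023
outer loop
vertex -4.824 0.15 0.113
vertex -3.987 -0.054 -0.331
vertex -3.369 -0.144 1.934
endloop
endfacet
facet normal -0.338 0.434 -0.835
outer loop
vertex -3.987 -0.054 -0.331
vertex -4.091 0.784 0.146
vertex -3.254 0.581 -0.298
endloop
endfacet
facet normal 0.646 -0.735 -0.205
outer loop
vertex -3.987 -0.054 -0.331
vertex -3.254 0.581 -0.298
vertex -3.369 -0.144 1.934
endloop
endfacet
facet normal -0.984 0.180 -0.017
outer loop
vertex 2.917 3.667 -1.615
vertex 2.776 2.925 -1.321
vertex 2.881 3.548 -0.815
endloop
endfacet
facet normal -0.616 0.783 0.089
outer loop
vertex 2.917 3.667 -1.615
vertex 2.881 3.548 -0.815
vertex 3.451 4.032 -1.128
endloop
endfacet
facet normal -0.172 0.869 -0.463
outer loop
vertex 2.917 3.667 -1.615
vertex 3.451 4.032 -1.128
vertex 3.697 3.708 -1.827
endloop
endfacet
facet normal -0.264 0.321 -0.910
outer loop
vertex 2.917 3.667 -1.615
vertex 3.697 3.708 -1.827
vertex 3.28 3.024 -1.947
endloop
endfacet
facet normal -0.766 -0.105 -0.634
outer loop
vertex 2.917 3.667 -1.615
vertex 3.28 3.024 -1.947
vertex 2.776 2.925 -1.321
endloop
endfacet
facet normal -0.222 0.700 0.678
outer loop
vertex 3.451 4.032 -1.128
vertex 2.881 3.548 -0.815
vertex 3.64 3.516 -0.533
endloop
endfacet
facet normal -0.816 -0.275 0.508
outer loop
vertex 2.881 3.548 -0.815
vertex 2.776 2.925 -1.321
vertex 3.223 2.832 -0.653
endloop
endfacet
facet normal -0.465 -0.737 -0.491
outer loop
vertex 2.776 2.925 -1.321
vertex 3.28 3.024 -1.947
vertex 3.469 2.508 -1.352
endloop
endfacet
facet normal 0.346 -0.047 -0.937
outer loop
vertex 3.28 3.024 -1.947
vertex 3.697 3.708 -1.827
vertex 4.039 2.992 -1.665
endloop
endfacet
facet normal 0.496 0.841 -0.215
outer loop
vertex 3.697 3.708 -1.827
vertex 3.451 4.032 -1.128
vertex 4.144 3.615 -1.159
endloop
endfacet
facet normal 0.264 -0.321 0.910
outer loop
vertex 4.003 2.873 -0.865
vertex 3.64 3.516 -0.533
vertex 3.223 2.832 -0.653
endloop
endfacet
facet normal 0.172 -0.869 0.463
outer loop
vertex 4.003 2.873 -0.865
vertex 3.223 2.832 -0.653
vertex 3.469 2.508 -1.352
endloop
endfacet
facet normal 0.616 -0.783 -0.089
outer loop
vertex 4.003 2.873 -0.865
vertex 3.469 2.508 -1.352
vertex 4.039 2.992 -1.665
endloop
endfacet
facet normal 0.984 -0.180 0.017
outer loop
vertex 4.003 2.873 -0.865
vertex 4.039 2.992 -1.665
vertex 4.144 3.615 -1.159
endloop
endfacet
facet normal 0.766 0.105 0.634
outer loop
vertex 4.003 2.873 -0.865
vertex 4.144 3.615 -1.159
vertex 3.64 3.516 -0.533
endloop
endfacet
facet normal -0.346 0.047 0.937
outer loop
vertex 3.223 2.832 -0.653
vertex 3.64 3.516 -0.533
vertex 2.881 3.548 -0.815
endloop
endfacet
facet normal -0.496 -0.841 0.215
outer loop
vertex 3.469 2.508 -1.352
vertex 3.223 2.832 -0.653
vertex 2.776 2.925 -1.321
endloop
endfacet
facet normal 0.222 -0.700 -0.678
outer loop
vertex 4.039 2.992 -1.665
vertex 3.469 2.508 -1.352
vertex 3.28 3.024 -1.947
endloop
endfacet
facet normal 0.816 0.275 -0.508
outer loop
vertex 4.144 3.615 -1.159
vertex 4.039 2.992 -1.665
vertex 3.697 3.708 -1.827
endloop
endfacet
facet normal 0.465 0.737 0.491
outer loop
vertex 3.64 3.516 -0.533
vertex 4.144 3.615 -1.159
vertex 3.451 4.032 -1.128
endloop
endfacet

endsolid


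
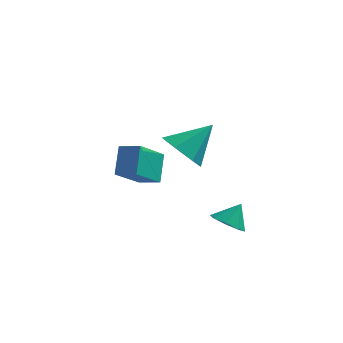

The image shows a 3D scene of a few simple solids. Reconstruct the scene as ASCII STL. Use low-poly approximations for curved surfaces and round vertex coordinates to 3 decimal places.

solid 
facet normal -0.570 -0.513 -0.642
outer loop
vertex 2.607 -3.052 1.532
vertex 1.76 -2.879 2.145
vertex 2.129 -2.288 1.346
endloop
endfacet
facet normal 0.830 0.434 -0.350
outer loop
vertex 2.607 -3.052 1.532
vertex 2.129 -2.288 1.346
vertex 2.78 -1.961 3.295
endloop
endfacet
facet normal -0.569 -0.513 -0.642
outer loop
vertex 2.129 -2.288 1.346
vertex 1.76 -2.879 2.145
vertex 1.373 -1.97 1.762
endloop
endfacet
facet normal 0.259 0.935 -0.243
outer loop
vertex 2.129 -2.288 1.346
vertex 1.373 -1.97 1.762
vertex 2.78 -1.961 3.295
endloop
endfacet
facet normal -0.570 -0.513 -0.642
outer loop
vertex 1.373 -1.97 1.762
vertex 1.76 -2.879 2.145
vertex 0.909 -2.336 2.467
endloop
endfacet
facet normal -0.304 0.913 0.274
outer loop
vertex 1.373 -1.97 1.762
vertex 0.909 -2.336 2.467
vertex 2.78 -1.961 3.295
endloop
endfacet
facet normal -0.570 -0.512 -0.642
outer loop
vertex 0.909 -2.336 2.467
vertex 1.76 -2.879 2.145
vertex 1.085 -3.111 2.929
endloop
endfacet
facet normal -0.437 0.385 0.813
outer loop
vertex 0.909 -2.336 2.467
vertex 1.085 -3.111 2.929
vertex 2.78 -1.961 3.295
endloop
endfacet
facet normal -0.570 -0.513 -0.642
outer loop
vertex 1.085 -3.111 2.929
vertex 1.76 -2.879 2.145
vertex 1.77 -3.712 2.801
endloop
endfacet
facet normal -0.039 -0.250 0.967
outer loop
vertex 1.085 -3.111 2.929
vertex 1.77 -3.712 2.801
vertex 2.78 -1.961 3.295
endloop
endfacet
facet normal -0.569 -0.513 -0.643
outer loop
vertex 1.77 -3.712 2.801
vertex 1.76 -2.879 2.145
vertex 2.448 -3.685 2.179
endloop
endfacet
facet normal 0.590 -0.516 0.621
outer loop
vertex 1.77 -3.712 2.801
vertex 2.448 -3.685 2.179
vertex 2.78 -1.961 3.295
endloop
endfacet
facet normal -0.570 -0.513 -0.642
outer loop
vertex 2.448 -3.685 2.179
vertex 1.76 -2.879 2.145
vertex 2.607 -3.052 1.532
endloop
endfacet
facet normal 0.977 -0.210 0.034
outer loop
vertex 2.448 -3.685 2.179
vertex 2.607 -3.052 1.532
vertex 2.78 -1.961 3.295
endloop
endfacet
facet normal -0.950 0.178 -0.257
outer loop
vertex -1.994 1.022 -0.18
vertex -1.405 2.456 -1.364
vertex -1.873 0.047 -1.301
endloop
endfacet
facet normal -0.302 -0.735 0.607
outer loop
vertex -0.895 -0.136 -1.036
vertex -1.994 1.022 -0.18
vertex -1.873 0.047 -1.301
endloop
endfacet
facet normal -0.950 0.178 -0.257
outer loop
vertex -1.873 0.047 -1.301
vertex -1.405 2.456 -1.364
vertex -1.284 1.481 -2.484
endloop
endfacet
facet normal 0.081 -0.654 -0.752
outer loop
vertex -1.284 1.481 -2.484
vertex -0.895 -0.136 -1.036
vertex -1.873 0.047 -1.301
endloop
endfacet
facet normal -0.081 0.654 0.752
outer loop
vertex -1.994 1.022 -0.18
vertex -0.427 2.273 -1.099
vertex -1.405 2.456 -1.364
endloop
endfacet
facet normal -0.301 -0.735 0.607
outer loop
vertex -1.016 0.839 0.084
vertex -1.994 1.022 -0.18
vertex -0.895 -0.136 -1.036
endloop
endfacet
facet normal -0.081 0.654 0.752
outer loop
vertex -1.016 0.839 0.084
vertex -0.427 2.273 -1.099
vertex -1.994 1.022 -0.18
endloop
endfacet
facet normal 0.302 0.735 -0.607
outer loop
vertex -1.405 2.456 -1.364
vertex -0.427 2.273 -1.099
vertex -1.284 1.481 -2.484
endloop
endfacet
facet normal 0.081 -0.654 -0.752
outer loop
vertex -0.306 1.298 -2.22
vertex -0.895 -0.136 -1.036
vertex -1.284 1.481 -2.484
endloop
endfacet
facet normal 0.301 0.735 -0.607
outer loop
vertex -1.284 1.481 -2.484
vertex -0.427 2.273 -1.099
vertex -0.306 1.298 -2.22
endloop
endfacet
facet normal 0.950 -0.178 0.257
outer loop
vertex -0.306 1.298 -2.22
vertex -1.016 0.839 0.084
vertex -0.895 -0.136 -1.036
endloop
endfacet
facet normal 0.950 -0.178 0.257
outer loop
vertex -0.427 2.273 -1.099
vertex -1.016 0.839 0.084
vertex -0.306 1.298 -2.22
endloop
endfacet
facet normal -0.374 -0.485 -0.791
outer loop
vertex 3.855 -0.844 -3.221
vertex 3.109 -0.764 -2.917
vertex 3.577 -0.323 -3.409
endloop
endfacet
facet normal 0.883 0.469 -0.007
outer loop
vertex 3.855 -0.844 -3.221
vertex 3.577 -0.323 -3.409
vertex 3.531 -0.216 -2.023
endloop
endfacet
facet normal -0.375 -0.484 -0.791
outer loop
vertex 3.577 -0.323 -3.409
vertex 3.109 -0.764 -2.917
vertex 3.024 -0.06 -3.308
endloop
endfacet
facet normal 0.420 0.906 -0.056
outer loop
vertex 3.577 -0.323 -3.409
vertex 3.024 -0.06 -3.308
vertex 3.531 -0.216 -2.023
endloop
endfacet
facet normal -0.374 -0.484 -0.791
outer loop
vertex 3.024 -0.06 -3.308
vertex 3.109 -0.764 -2.917
vertex 2.521 -0.209 -2.979
endloop
endfacet
facet normal -0.167 0.969 0.183
outer loop
vertex 3.024 -0.06 -3.308
vertex 2.521 -0.209 -2.979
vertex 3.531 -0.216 -2.023
endloop
endfacet
facet normal -0.375 -0.485 -0.790
outer loop
vertex 2.521 -0.209 -2.979
vertex 3.109 -0.764 -2.917
vertex 2.362 -0.684 -2.612
endloop
endfacet
facet normal -0.537 0.621 0.571
outer loop
vertex 2.521 -0.209 -2.979
vertex 2.362 -0.684 -2.612
vertex 3.531 -0.216 -2.023
endloop
endfacet
facet normal -0.375 -0.484 -0.791
outer loop
vertex 2.362 -0.684 -2.612
vertex 3.109 -0.764 -2.917
vertex 2.64 -1.205 -2.425
endloop
endfacet
facet normal -0.470 0.065 0.880
outer loop
vertex 2.362 -0.684 -2.612
vertex 2.64 -1.205 -2.425
vertex 3.531 -0.216 -2.023
endloop
endfacet
facet normal -0.374 -0.485 -0.791
outer loop
vertex 2.64 -1.205 -2.425
vertex 3.109 -0.764 -2.917
vertex 3.193 -1.468 -2.525
endloop
endfacet
facet normal -0.008 -0.370 0.929
outer loop
vertex 2.64 -1.205 -2.425
vertex 3.193 -1.468 -2.525
vertex 3.531 -0.216 -2.023
endloop
endfacet
facet normal -0.374 -0.485 -0.791
outer loop
vertex 3.193 -1.468 -2.525
vertex 3.109 -0.764 -2.917
vertex 3.696 -1.318 -2.855
endloop
endfacet
facet normal 0.581 -0.433 0.689
outer loop
vertex 3.193 -1.468 -2.525
vertex 3.696 -1.318 -2.855
vertex 3.531 -0.216 -2.023
endloop
endfacet
facet normal -0.374 -0.485 -0.791
outer loop
vertex 3.696 -1.318 -2.855
vertex 3.109 -0.764 -2.917
vertex 3.855 -0.844 -3.221
endloop
endfacet
facet normal 0.950 -0.086 0.302
outer loop
vertex 3.696 -1.318 -2.855
vertex 3.855 -0.844 -3.221
vertex 3.531 -0.216 -2.023
endloop
endfacet

endsolid


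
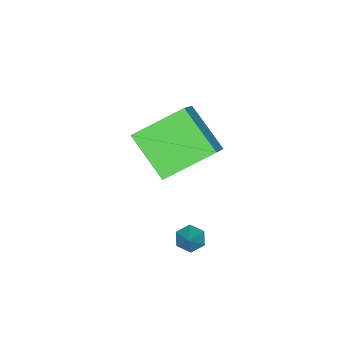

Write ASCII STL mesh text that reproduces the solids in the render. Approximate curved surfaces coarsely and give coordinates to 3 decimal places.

solid 
facet normal -0.661 0.572 0.485
outer loop
vertex 0.503 1.322 2.191
vertex 1.9 1.936 3.372
vertex 0.904 2.871 0.91
endloop
endfacet
facet normal -0.724 -0.319 -0.612
outer loop
vertex 2.3 1.664 -0.112
vertex 0.503 1.322 2.191
vertex 0.904 2.871 0.91
endloop
endfacet
facet normal -0.662 0.572 0.485
outer loop
vertex 0.904 2.871 0.91
vertex 1.9 1.936 3.372
vertex 2.301 3.486 2.091
endloop
endfacet
facet normal 0.196 0.756 -0.625
outer loop
vertex 2.301 3.486 2.091
vertex 2.3 1.664 -0.112
vertex 0.904 2.871 0.91
endloop
endfacet
facet normal -0.196 -0.756 0.625
outer loop
vertex 0.503 1.322 2.191
vertex 3.296 0.729 2.35
vertex 1.9 1.936 3.372
endloop
endfacet
facet normal -0.724 -0.319 -0.612
outer loop
vertex 1.899 0.114 1.169
vertex 0.503 1.322 2.191
vertex 2.3 1.664 -0.112
endloop
endfacet
facet normal -0.196 -0.755 0.625
outer loop
vertex 1.899 0.114 1.169
vertex 3.296 0.729 2.35
vertex 0.503 1.322 2.191
endloop
endfacet
facet normal 0.724 0.319 0.612
outer loop
vertex 1.9 1.936 3.372
vertex 3.296 0.729 2.35
vertex 2.301 3.486 2.091
endloop
endfacet
facet normal 0.196 0.756 -0.625
outer loop
vertex 3.697 2.278 1.069
vertex 2.3 1.664 -0.112
vertex 2.301 3.486 2.091
endloop
endfacet
facet normal 0.724 0.319 0.612
outer loop
vertex 2.301 3.486 2.091
vertex 3.296 0.729 2.35
vertex 3.697 2.278 1.069
endloop
endfacet
facet normal 0.661 -0.572 -0.485
outer loop
vertex 3.697 2.278 1.069
vertex 1.899 0.114 1.169
vertex 2.3 1.664 -0.112
endloop
endfacet
facet normal 0.662 -0.572 -0.485
outer loop
vertex 3.296 0.729 2.35
vertex 1.899 0.114 1.169
vertex 3.697 2.278 1.069
endloop
endfacet
facet normal -0.661 -0.349 -0.664
outer loop
vertex 3.714 3.43 -2.291
vertex 3.42 3.209 -1.882
vertex 3.316 3.722 -2.048
endloop
endfacet
facet normal 0.427 0.847 -0.318
outer loop
vertex 3.714 3.43 -2.291
vertex 3.316 3.722 -2.048
vertex 4.22 3.631 -1.078
endloop
endfacet
facet normal -0.660 -0.349 -0.665
outer loop
vertex 3.316 3.722 -2.048
vertex 3.42 3.209 -1.882
vertex 3.022 3.501 -1.64
endloop
endfacet
facet normal -0.248 0.915 0.317
outer loop
vertex 3.316 3.722 -2.048
vertex 3.022 3.501 -1.64
vertex 4.22 3.631 -1.078
endloop
endfacet
facet normal -0.660 -0.350 -0.665
outer loop
vertex 3.022 3.501 -1.64
vertex 3.42 3.209 -1.882
vertex 3.126 2.987 -1.473
endloop
endfacet
facet normal -0.434 0.198 0.879
outer loop
vertex 3.022 3.501 -1.64
vertex 3.126 2.987 -1.473
vertex 4.22 3.631 -1.078
endloop
endfacet
facet normal -0.660 -0.350 -0.665
outer loop
vertex 3.126 2.987 -1.473
vertex 3.42 3.209 -1.882
vertex 3.524 2.695 -1.715
endloop
endfacet
facet normal 0.057 -0.590 0.805
outer loop
vertex 3.126 2.987 -1.473
vertex 3.524 2.695 -1.715
vertex 4.22 3.631 -1.078
endloop
endfacet
facet normal -0.661 -0.349 -0.664
outer loop
vertex 3.524 2.695 -1.715
vertex 3.42 3.209 -1.882
vertex 3.818 2.916 -2.124
endloop
endfacet
facet normal 0.732 -0.660 0.170
outer loop
vertex 3.524 2.695 -1.715
vertex 3.818 2.916 -2.124
vertex 4.22 3.631 -1.078
endloop
endfacet
facet normal -0.661 -0.349 -0.664
outer loop
vertex 3.818 2.916 -2.124
vertex 3.42 3.209 -1.882
vertex 3.714 3.43 -2.291
endloop
endfacet
facet normal 0.918 0.058 -0.393
outer loop
vertex 3.818 2.916 -2.124
vertex 3.714 3.43 -2.291
vertex 4.22 3.631 -1.078
endloop
endfacet

endsolid


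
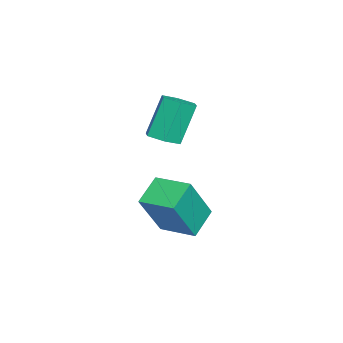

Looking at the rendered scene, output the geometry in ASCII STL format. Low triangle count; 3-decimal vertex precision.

solid 
facet normal -0.446 0.262 -0.856
outer loop
vertex 0.253 1.519 -3.673
vertex 0.802 2.834 -3.556
vertex 1.288 1.145 -4.327
endloop
endfacet
facet normal -0.384 -0.920 -0.082
outer loop
vertex 2.238 0.586 -2.504
vertex 0.253 1.519 -3.673
vertex 1.288 1.145 -4.327
endloop
endfacet
facet normal -0.446 0.262 -0.856
outer loop
vertex 1.288 1.145 -4.327
vertex 0.802 2.834 -3.556
vertex 1.837 2.46 -4.21
endloop
endfacet
facet normal 0.809 -0.292 -0.511
outer loop
vertex 1.837 2.46 -4.21
vertex 2.238 0.586 -2.504
vertex 1.288 1.145 -4.327
endloop
endfacet
facet normal -0.809 0.292 0.511
outer loop
vertex 0.253 1.519 -3.673
vertex 1.752 2.275 -1.733
vertex 0.802 2.834 -3.556
endloop
endfacet
facet normal -0.384 -0.920 -0.082
outer loop
vertex 1.203 0.96 -1.85
vertex 0.253 1.519 -3.673
vertex 2.238 0.586 -2.504
endloop
endfacet
facet normal -0.809 0.292 0.511
outer loop
vertex 1.203 0.96 -1.85
vertex 1.752 2.275 -1.733
vertex 0.253 1.519 -3.673
endloop
endfacet
facet normal 0.384 0.920 0.082
outer loop
vertex 0.802 2.834 -3.556
vertex 1.752 2.275 -1.733
vertex 1.837 2.46 -4.21
endloop
endfacet
facet normal 0.809 -0.292 -0.511
outer loop
vertex 2.787 1.901 -2.387
vertex 2.238 0.586 -2.504
vertex 1.837 2.46 -4.21
endloop
endfacet
facet normal 0.384 0.920 0.082
outer loop
vertex 1.837 2.46 -4.21
vertex 1.752 2.275 -1.733
vertex 2.787 1.901 -2.387
endloop
endfacet
facet normal 0.446 -0.262 0.856
outer loop
vertex 2.787 1.901 -2.387
vertex 1.203 0.96 -1.85
vertex 2.238 0.586 -2.504
endloop
endfacet
facet normal 0.446 -0.262 0.856
outer loop
vertex 1.752 2.275 -1.733
vertex 1.203 0.96 -1.85
vertex 2.787 1.901 -2.387
endloop
endfacet
facet normal 0.363 -0.250 -0.898
outer loop
vertex 0.764 1.193 -0.3
vertex 0.131 1.01 -0.505
vertex 0.349 1.658 -0.597
endloop
endfacet
facet normal 0.712 0.696 0.095
outer loop
vertex 0.764 1.193 -0.3
vertex 0.349 1.658 -0.597
vertex 0.122 1.634 1.289
endloop
endfacet
facet normal 0.712 0.696 0.095
outer loop
vertex 0.122 1.634 1.289
vertex 0.349 1.658 -0.597
vertex -0.293 2.099 0.993
endloop
endfacet
facet normal -0.362 0.249 0.898
outer loop
vertex 0.122 1.634 1.289
vertex -0.293 2.099 0.993
vertex -0.511 1.45 1.085
endloop
endfacet
facet normal 0.362 -0.249 -0.898
outer loop
vertex 0.349 1.658 -0.597
vertex 0.131 1.01 -0.505
vertex -0.284 1.474 -0.801
endloop
endfacet
facet normal -0.166 0.931 -0.325
outer loop
vertex 0.349 1.658 -0.597
vertex -0.284 1.474 -0.801
vertex -0.293 2.099 0.993
endloop
endfacet
facet normal -0.165 0.931 -0.325
outer loop
vertex -0.293 2.099 0.993
vertex -0.284 1.474 -0.801
vertex -0.926 1.915 0.788
endloop
endfacet
facet normal -0.363 0.249 0.898
outer loop
vertex -0.293 2.099 0.993
vertex -0.926 1.915 0.788
vertex -0.511 1.45 1.085
endloop
endfacet
facet normal 0.362 -0.249 -0.898
outer loop
vertex -0.284 1.474 -0.801
vertex 0.131 1.01 -0.505
vertex -0.502 0.826 -0.709
endloop
endfacet
facet normal -0.877 0.235 -0.420
outer loop
vertex -0.284 1.474 -0.801
vertex -0.502 0.826 -0.709
vertex -0.926 1.915 0.788
endloop
endfacet
facet normal -0.877 0.235 -0.420
outer loop
vertex -0.926 1.915 0.788
vertex -0.502 0.826 -0.709
vertex -1.144 1.267 0.88
endloop
endfacet
facet normal -0.363 0.250 0.898
outer loop
vertex -0.926 1.915 0.788
vertex -1.144 1.267 0.88
vertex -0.511 1.45 1.085
endloop
endfacet
facet normal 0.362 -0.249 -0.898
outer loop
vertex -0.502 0.826 -0.709
vertex 0.131 1.01 -0.505
vertex -0.087 0.361 -0.413
endloop
endfacet
facet normal -0.712 -0.696 -0.095
outer loop
vertex -0.502 0.826 -0.709
vertex -0.087 0.361 -0.413
vertex -1.144 1.267 0.88
endloop
endfacet
facet normal -0.712 -0.696 -0.095
outer loop
vertex -1.144 1.267 0.88
vertex -0.087 0.361 -0.413
vertex -0.729 0.802 1.177
endloop
endfacet
facet normal -0.363 0.250 0.898
outer loop
vertex -1.144 1.267 0.88
vertex -0.729 0.802 1.177
vertex -0.511 1.45 1.085
endloop
endfacet
facet normal 0.363 -0.249 -0.898
outer loop
vertex -0.087 0.361 -0.413
vertex 0.131 1.01 -0.505
vertex 0.546 0.545 -0.208
endloop
endfacet
facet normal 0.165 -0.931 0.325
outer loop
vertex -0.087 0.361 -0.413
vertex 0.546 0.545 -0.208
vertex -0.729 0.802 1.177
endloop
endfacet
facet normal 0.166 -0.931 0.325
outer loop
vertex -0.729 0.802 1.177
vertex 0.546 0.545 -0.208
vertex -0.096 0.986 1.381
endloop
endfacet
facet normal -0.362 0.249 0.898
outer loop
vertex -0.729 0.802 1.177
vertex -0.096 0.986 1.381
vertex -0.511 1.45 1.085
endloop
endfacet
facet normal 0.363 -0.250 -0.898
outer loop
vertex 0.546 0.545 -0.208
vertex 0.131 1.01 -0.505
vertex 0.764 1.193 -0.3
endloop
endfacet
facet normal 0.877 -0.235 0.420
outer loop
vertex 0.546 0.545 -0.208
vertex 0.764 1.193 -0.3
vertex -0.096 0.986 1.381
endloop
endfacet
facet normal 0.877 -0.235 0.420
outer loop
vertex -0.096 0.986 1.381
vertex 0.764 1.193 -0.3
vertex 0.122 1.634 1.289
endloop
endfacet
facet normal -0.362 0.249 0.898
outer loop
vertex -0.096 0.986 1.381
vertex 0.122 1.634 1.289
vertex -0.511 1.45 1.085
endloop
endfacet

endsolid


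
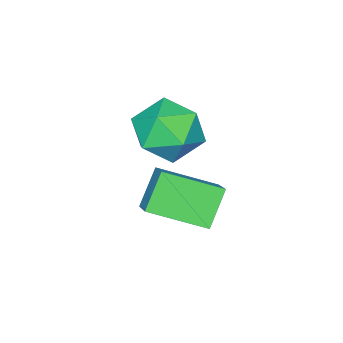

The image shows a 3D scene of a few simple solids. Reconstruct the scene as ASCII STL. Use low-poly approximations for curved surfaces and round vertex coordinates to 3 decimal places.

solid 
facet normal -0.737 0.062 0.673
outer loop
vertex -4.095 -1.823 -3.531
vertex -3.417 -2.348 -2.74
vertex -3.407 -1.185 -2.837
endloop
endfacet
facet normal -0.770 0.603 0.209
outer loop
vertex -4.095 -1.823 -3.531
vertex -3.407 -1.185 -2.837
vertex -3.504 -0.916 -3.968
endloop
endfacet
facet normal -0.833 0.328 -0.446
outer loop
vertex -4.095 -1.823 -3.531
vertex -3.504 -0.916 -3.968
vertex -3.574 -1.913 -4.571
endloop
endfacet
facet normal -0.839 -0.383 -0.387
outer loop
vertex -4.095 -1.823 -3.531
vertex -3.574 -1.913 -4.571
vertex -3.52 -2.798 -3.812
endloop
endfacet
facet normal -0.779 -0.547 0.305
outer loop
vertex -4.095 -1.823 -3.531
vertex -3.52 -2.798 -3.812
vertex -3.417 -2.348 -2.74
endloop
endfacet
facet normal -0.151 0.959 0.241
outer loop
vertex -3.504 -0.916 -3.968
vertex -3.407 -1.185 -2.837
vertex -2.46 -0.882 -3.448
endloop
endfacet
facet normal -0.098 0.084 0.992
outer loop
vertex -3.407 -1.185 -2.837
vertex -3.417 -2.348 -2.74
vertex -2.406 -1.767 -2.689
endloop
endfacet
facet normal -0.167 -0.903 0.395
outer loop
vertex -3.417 -2.348 -2.74
vertex -3.52 -2.798 -3.812
vertex -2.476 -2.764 -3.292
endloop
endfacet
facet normal -0.263 -0.637 -0.724
outer loop
vertex -3.52 -2.798 -3.812
vertex -3.574 -1.913 -4.571
vertex -2.573 -2.495 -4.423
endloop
endfacet
facet normal -0.254 0.514 -0.820
outer loop
vertex -3.574 -1.913 -4.571
vertex -3.504 -0.916 -3.968
vertex -2.563 -1.332 -4.52
endloop
endfacet
facet normal 0.839 0.383 0.387
outer loop
vertex -1.885 -1.857 -3.729
vertex -2.46 -0.882 -3.448
vertex -2.406 -1.767 -2.689
endloop
endfacet
facet normal 0.833 -0.328 0.446
outer loop
vertex -1.885 -1.857 -3.729
vertex -2.406 -1.767 -2.689
vertex -2.476 -2.764 -3.292
endloop
endfacet
facet normal 0.770 -0.603 -0.209
outer loop
vertex -1.885 -1.857 -3.729
vertex -2.476 -2.764 -3.292
vertex -2.573 -2.495 -4.423
endloop
endfacet
facet normal 0.737 -0.062 -0.673
outer loop
vertex -1.885 -1.857 -3.729
vertex -2.573 -2.495 -4.423
vertex -2.563 -1.332 -4.52
endloop
endfacet
facet normal 0.779 0.547 -0.305
outer loop
vertex -1.885 -1.857 -3.729
vertex -2.563 -1.332 -4.52
vertex -2.46 -0.882 -3.448
endloop
endfacet
facet normal 0.263 0.637 0.724
outer loop
vertex -2.406 -1.767 -2.689
vertex -2.46 -0.882 -3.448
vertex -3.407 -1.185 -2.837
endloop
endfacet
facet normal 0.254 -0.514 0.820
outer loop
vertex -2.476 -2.764 -3.292
vertex -2.406 -1.767 -2.689
vertex -3.417 -2.348 -2.74
endloop
endfacet
facet normal 0.151 -0.959 -0.241
outer loop
vertex -2.573 -2.495 -4.423
vertex -2.476 -2.764 -3.292
vertex -3.52 -2.798 -3.812
endloop
endfacet
facet normal 0.098 -0.084 -0.992
outer loop
vertex -2.563 -1.332 -4.52
vertex -2.573 -2.495 -4.423
vertex -3.574 -1.913 -4.571
endloop
endfacet
facet normal 0.167 0.903 -0.395
outer loop
vertex -2.46 -0.882 -3.448
vertex -2.563 -1.332 -4.52
vertex -3.504 -0.916 -3.968
endloop
endfacet
facet normal -0.541 0.764 -0.351
outer loop
vertex -1.985 0.706 -4.002
vertex -1.368 1.42 -3.399
vertex -1.147 0.835 -5.013
endloop
endfacet
facet normal -0.551 -0.638 -0.538
outer loop
vertex -0.172 -0.54 -4.381
vertex -1.985 0.706 -4.002
vertex -1.147 0.835 -5.013
endloop
endfacet
facet normal -0.542 0.764 -0.351
outer loop
vertex -1.147 0.835 -5.013
vertex -1.368 1.42 -3.399
vertex -0.53 1.549 -4.411
endloop
endfacet
facet normal 0.635 0.098 -0.767
outer loop
vertex -0.53 1.549 -4.411
vertex -0.172 -0.54 -4.381
vertex -1.147 0.835 -5.013
endloop
endfacet
facet normal -0.635 -0.098 0.766
outer loop
vertex -1.985 0.706 -4.002
vertex -0.393 0.045 -2.767
vertex -1.368 1.42 -3.399
endloop
endfacet
facet normal -0.551 -0.638 -0.538
outer loop
vertex -1.01 -0.669 -3.369
vertex -1.985 0.706 -4.002
vertex -0.172 -0.54 -4.381
endloop
endfacet
facet normal -0.635 -0.097 0.766
outer loop
vertex -1.01 -0.669 -3.369
vertex -0.393 0.045 -2.767
vertex -1.985 0.706 -4.002
endloop
endfacet
facet normal 0.551 0.638 0.538
outer loop
vertex -1.368 1.42 -3.399
vertex -0.393 0.045 -2.767
vertex -0.53 1.549 -4.411
endloop
endfacet
facet normal 0.635 0.098 -0.766
outer loop
vertex 0.445 0.174 -3.778
vertex -0.172 -0.54 -4.381
vertex -0.53 1.549 -4.411
endloop
endfacet
facet normal 0.551 0.638 0.538
outer loop
vertex -0.53 1.549 -4.411
vertex -0.393 0.045 -2.767
vertex 0.445 0.174 -3.778
endloop
endfacet
facet normal 0.541 -0.764 0.351
outer loop
vertex 0.445 0.174 -3.778
vertex -1.01 -0.669 -3.369
vertex -0.172 -0.54 -4.381
endloop
endfacet
facet normal 0.541 -0.764 0.351
outer loop
vertex -0.393 0.045 -2.767
vertex -1.01 -0.669 -3.369
vertex 0.445 0.174 -3.778
endloop
endfacet

endsolid


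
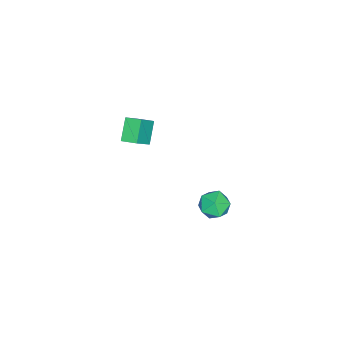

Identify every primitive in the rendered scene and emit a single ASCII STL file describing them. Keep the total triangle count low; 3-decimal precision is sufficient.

solid 
facet normal -0.699 0.174 -0.694
outer loop
vertex -3.835 -3.27 0.161
vertex -3.812 -2.431 0.348
vertex -2.891 -3.094 -0.745
endloop
endfacet
facet normal -0.027 -0.976 -0.218
outer loop
vertex -1.948 -3.329 0.192
vertex -3.835 -3.27 0.161
vertex -2.891 -3.094 -0.745
endloop
endfacet
facet normal -0.699 0.174 -0.694
outer loop
vertex -2.891 -3.094 -0.745
vertex -3.812 -2.431 0.348
vertex -2.868 -2.255 -0.558
endloop
endfacet
facet normal 0.715 0.133 -0.686
outer loop
vertex -2.868 -2.255 -0.558
vertex -1.948 -3.329 0.192
vertex -2.891 -3.094 -0.745
endloop
endfacet
facet normal -0.715 -0.133 0.686
outer loop
vertex -3.835 -3.27 0.161
vertex -2.869 -2.666 1.285
vertex -3.812 -2.431 0.348
endloop
endfacet
facet normal -0.027 -0.976 -0.218
outer loop
vertex -2.892 -3.505 1.098
vertex -3.835 -3.27 0.161
vertex -1.948 -3.329 0.192
endloop
endfacet
facet normal -0.715 -0.133 0.686
outer loop
vertex -2.892 -3.505 1.098
vertex -2.869 -2.666 1.285
vertex -3.835 -3.27 0.161
endloop
endfacet
facet normal 0.027 0.976 0.218
outer loop
vertex -3.812 -2.431 0.348
vertex -2.869 -2.666 1.285
vertex -2.868 -2.255 -0.558
endloop
endfacet
facet normal 0.715 0.133 -0.686
outer loop
vertex -1.925 -2.49 0.379
vertex -1.948 -3.329 0.192
vertex -2.868 -2.255 -0.558
endloop
endfacet
facet normal 0.027 0.976 0.218
outer loop
vertex -2.868 -2.255 -0.558
vertex -2.869 -2.666 1.285
vertex -1.925 -2.49 0.379
endloop
endfacet
facet normal 0.699 -0.174 0.694
outer loop
vertex -1.925 -2.49 0.379
vertex -2.892 -3.505 1.098
vertex -1.948 -3.329 0.192
endloop
endfacet
facet normal 0.699 -0.174 0.694
outer loop
vertex -2.869 -2.666 1.285
vertex -2.892 -3.505 1.098
vertex -1.925 -2.49 0.379
endloop
endfacet
facet normal -0.657 0.584 0.477
outer loop
vertex 2.343 3.729 3.262
vertex 2.648 3.491 3.974
vertex 2.953 4.141 3.599
endloop
endfacet
facet normal -0.490 0.857 -0.161
outer loop
vertex 2.343 3.729 3.262
vertex 2.953 4.141 3.599
vertex 2.955 3.993 2.803
endloop
endfacet
facet normal -0.654 0.371 -0.659
outer loop
vertex 2.343 3.729 3.262
vertex 2.955 3.993 2.803
vertex 2.652 3.251 2.686
endloop
endfacet
facet normal -0.923 -0.201 -0.329
outer loop
vertex 2.343 3.729 3.262
vertex 2.652 3.251 2.686
vertex 2.462 2.941 3.409
endloop
endfacet
facet normal -0.925 -0.070 0.373
outer loop
vertex 2.343 3.729 3.262
vertex 2.462 2.941 3.409
vertex 2.648 3.491 3.974
endloop
endfacet
facet normal 0.216 0.960 -0.178
outer loop
vertex 2.955 3.993 2.803
vertex 2.953 4.141 3.599
vertex 3.638 3.919 3.231
endloop
endfacet
facet normal -0.055 0.518 0.853
outer loop
vertex 2.953 4.141 3.599
vertex 2.648 3.491 3.974
vertex 3.448 3.609 3.954
endloop
endfacet
facet normal -0.488 -0.540 0.686
outer loop
vertex 2.648 3.491 3.974
vertex 2.462 2.941 3.409
vertex 3.145 2.867 3.837
endloop
endfacet
facet normal -0.485 -0.751 -0.449
outer loop
vertex 2.462 2.941 3.409
vertex 2.652 3.251 2.686
vertex 3.147 2.719 3.041
endloop
endfacet
facet normal -0.050 0.176 -0.983
outer loop
vertex 2.652 3.251 2.686
vertex 2.955 3.993 2.803
vertex 3.452 3.369 2.666
endloop
endfacet
facet normal 0.923 0.201 0.329
outer loop
vertex 3.757 3.131 3.378
vertex 3.638 3.919 3.231
vertex 3.448 3.609 3.954
endloop
endfacet
facet normal 0.654 -0.371 0.659
outer loop
vertex 3.757 3.131 3.378
vertex 3.448 3.609 3.954
vertex 3.145 2.867 3.837
endloop
endfacet
facet normal 0.490 -0.857 0.161
outer loop
vertex 3.757 3.131 3.378
vertex 3.145 2.867 3.837
vertex 3.147 2.719 3.041
endloop
endfacet
facet normal 0.657 -0.584 -0.477
outer loop
vertex 3.757 3.131 3.378
vertex 3.147 2.719 3.041
vertex 3.452 3.369 2.666
endloop
endfacet
facet normal 0.925 0.070 -0.373
outer loop
vertex 3.757 3.131 3.378
vertex 3.452 3.369 2.666
vertex 3.638 3.919 3.231
endloop
endfacet
facet normal 0.485 0.751 0.449
outer loop
vertex 3.448 3.609 3.954
vertex 3.638 3.919 3.231
vertex 2.953 4.141 3.599
endloop
endfacet
facet normal 0.050 -0.176 0.983
outer loop
vertex 3.145 2.867 3.837
vertex 3.448 3.609 3.954
vertex 2.648 3.491 3.974
endloop
endfacet
facet normal -0.216 -0.960 0.178
outer loop
vertex 3.147 2.719 3.041
vertex 3.145 2.867 3.837
vertex 2.462 2.941 3.409
endloop
endfacet
facet normal 0.055 -0.518 -0.853
outer loop
vertex 3.452 3.369 2.666
vertex 3.147 2.719 3.041
vertex 2.652 3.251 2.686
endloop
endfacet
facet normal 0.488 0.540 -0.686
outer loop
vertex 3.638 3.919 3.231
vertex 3.452 3.369 2.666
vertex 2.955 3.993 2.803
endloop
endfacet

endsolid


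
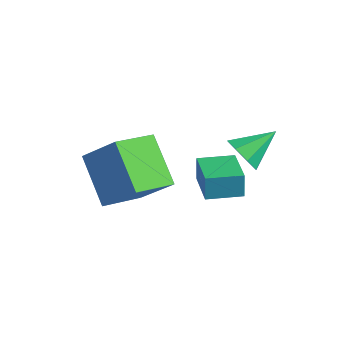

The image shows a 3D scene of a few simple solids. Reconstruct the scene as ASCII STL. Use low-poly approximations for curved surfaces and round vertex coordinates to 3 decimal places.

solid 
facet normal -0.273 -0.838 -0.473
outer loop
vertex 0.382 -1.044 -0.43
vertex -0.126 -0.7 -0.746
vertex 0.535 -0.834 -0.89
endloop
endfacet
facet normal 0.943 0.035 0.330
outer loop
vertex 0.382 -1.044 -0.43
vertex 0.535 -0.834 -0.89
vertex 0.226 0.38 -0.134
endloop
endfacet
facet normal -0.273 -0.837 -0.475
outer loop
vertex 0.535 -0.834 -0.89
vertex -0.126 -0.7 -0.746
vertex 0.302 -0.545 -1.265
endloop
endfacet
facet normal 0.887 0.385 -0.255
outer loop
vertex 0.535 -0.834 -0.89
vertex 0.302 -0.545 -1.265
vertex 0.226 0.38 -0.134
endloop
endfacet
facet normal -0.272 -0.837 -0.475
outer loop
vertex 0.302 -0.545 -1.265
vertex -0.126 -0.7 -0.746
vertex -0.183 -0.347 -1.336
endloop
endfacet
facet normal 0.381 0.728 -0.570
outer loop
vertex 0.302 -0.545 -1.265
vertex -0.183 -0.347 -1.336
vertex 0.226 0.38 -0.134
endloop
endfacet
facet normal -0.273 -0.837 -0.474
outer loop
vertex -0.183 -0.347 -1.336
vertex -0.126 -0.7 -0.746
vertex -0.634 -0.355 -1.062
endloop
endfacet
facet normal -0.275 0.861 -0.427
outer loop
vertex -0.183 -0.347 -1.336
vertex -0.634 -0.355 -1.062
vertex 0.226 0.38 -0.134
endloop
endfacet
facet normal -0.273 -0.837 -0.475
outer loop
vertex -0.634 -0.355 -1.062
vertex -0.126 -0.7 -0.746
vertex -0.787 -0.566 -0.602
endloop
endfacet
facet normal -0.702 0.707 0.091
outer loop
vertex -0.634 -0.355 -1.062
vertex -0.787 -0.566 -0.602
vertex 0.226 0.38 -0.134
endloop
endfacet
facet normal -0.273 -0.837 -0.475
outer loop
vertex -0.787 -0.566 -0.602
vertex -0.126 -0.7 -0.746
vertex -0.554 -0.855 -0.227
endloop
endfacet
facet normal -0.645 0.357 0.676
outer loop
vertex -0.787 -0.566 -0.602
vertex -0.554 -0.855 -0.227
vertex 0.226 0.38 -0.134
endloop
endfacet
facet normal -0.272 -0.837 -0.475
outer loop
vertex -0.554 -0.855 -0.227
vertex -0.126 -0.7 -0.746
vertex -0.069 -1.053 -0.156
endloop
endfacet
facet normal -0.139 0.014 0.990
outer loop
vertex -0.554 -0.855 -0.227
vertex -0.069 -1.053 -0.156
vertex 0.226 0.38 -0.134
endloop
endfacet
facet normal -0.272 -0.837 -0.475
outer loop
vertex -0.069 -1.053 -0.156
vertex -0.126 -0.7 -0.746
vertex 0.382 -1.044 -0.43
endloop
endfacet
facet normal 0.517 -0.119 0.847
outer loop
vertex -0.069 -1.053 -0.156
vertex 0.382 -1.044 -0.43
vertex 0.226 0.38 -0.134
endloop
endfacet
facet normal -0.740 0.302 0.602
outer loop
vertex -3.304 -2.647 -0.813
vertex -3.158 -1.185 -1.368
vertex -4.371 -2.975 -1.96
endloop
endfacet
facet normal -0.094 -0.931 0.353
outer loop
vertex -3.002 -3.535 -3.072
vertex -3.304 -2.647 -0.813
vertex -4.371 -2.975 -1.96
endloop
endfacet
facet normal -0.740 0.303 0.601
outer loop
vertex -4.371 -2.975 -1.96
vertex -3.158 -1.185 -1.368
vertex -4.224 -1.514 -2.515
endloop
endfacet
facet normal -0.666 -0.205 -0.717
outer loop
vertex -4.224 -1.514 -2.515
vertex -3.002 -3.535 -3.072
vertex -4.371 -2.975 -1.96
endloop
endfacet
facet normal 0.666 0.206 0.717
outer loop
vertex -3.304 -2.647 -0.813
vertex -1.789 -1.745 -2.48
vertex -3.158 -1.185 -1.368
endloop
endfacet
facet normal -0.093 -0.931 0.353
outer loop
vertex -1.936 -3.206 -1.925
vertex -3.304 -2.647 -0.813
vertex -3.002 -3.535 -3.072
endloop
endfacet
facet normal 0.666 0.205 0.717
outer loop
vertex -1.936 -3.206 -1.925
vertex -1.789 -1.745 -2.48
vertex -3.304 -2.647 -0.813
endloop
endfacet
facet normal 0.093 0.931 -0.354
outer loop
vertex -3.158 -1.185 -1.368
vertex -1.789 -1.745 -2.48
vertex -4.224 -1.514 -2.515
endloop
endfacet
facet normal -0.666 -0.205 -0.717
outer loop
vertex -2.856 -2.073 -3.627
vertex -3.002 -3.535 -3.072
vertex -4.224 -1.514 -2.515
endloop
endfacet
facet normal 0.093 0.931 -0.353
outer loop
vertex -4.224 -1.514 -2.515
vertex -1.789 -1.745 -2.48
vertex -2.856 -2.073 -3.627
endloop
endfacet
facet normal 0.740 -0.302 -0.601
outer loop
vertex -2.856 -2.073 -3.627
vertex -1.936 -3.206 -1.925
vertex -3.002 -3.535 -3.072
endloop
endfacet
facet normal 0.739 -0.303 -0.601
outer loop
vertex -1.789 -1.745 -2.48
vertex -1.936 -3.206 -1.925
vertex -2.856 -2.073 -3.627
endloop
endfacet
facet normal -0.603 -0.797 0.035
outer loop
vertex -1.008 -1.272 -2.036
vertex -2.082 -0.471 -2.323
vertex -0.885 -1.401 -2.857
endloop
endfacet
facet normal 0.783 -0.585 0.209
outer loop
vertex -0.178 -0.469 -2.897
vertex -1.008 -1.272 -2.036
vertex -0.885 -1.401 -2.857
endloop
endfacet
facet normal -0.604 -0.796 0.033
outer loop
vertex -0.885 -1.401 -2.857
vertex -2.082 -0.471 -2.323
vertex -1.958 -0.599 -3.144
endloop
endfacet
facet normal 0.147 -0.153 -0.977
outer loop
vertex -1.958 -0.599 -3.144
vertex -0.178 -0.469 -2.897
vertex -0.885 -1.401 -2.857
endloop
endfacet
facet normal -0.147 0.153 0.977
outer loop
vertex -1.008 -1.272 -2.036
vertex -1.375 0.461 -2.363
vertex -2.082 -0.471 -2.323
endloop
endfacet
facet normal 0.783 -0.585 0.210
outer loop
vertex -0.302 -0.341 -2.076
vertex -1.008 -1.272 -2.036
vertex -0.178 -0.469 -2.897
endloop
endfacet
facet normal -0.147 0.153 0.977
outer loop
vertex -0.302 -0.341 -2.076
vertex -1.375 0.461 -2.363
vertex -1.008 -1.272 -2.036
endloop
endfacet
facet normal -0.783 0.585 -0.210
outer loop
vertex -2.082 -0.471 -2.323
vertex -1.375 0.461 -2.363
vertex -1.958 -0.599 -3.144
endloop
endfacet
facet normal 0.147 -0.153 -0.977
outer loop
vertex -1.252 0.332 -3.184
vertex -0.178 -0.469 -2.897
vertex -1.958 -0.599 -3.144
endloop
endfacet
facet normal -0.783 0.585 -0.209
outer loop
vertex -1.958 -0.599 -3.144
vertex -1.375 0.461 -2.363
vertex -1.252 0.332 -3.184
endloop
endfacet
facet normal 0.603 0.797 -0.033
outer loop
vertex -1.252 0.332 -3.184
vertex -0.302 -0.341 -2.076
vertex -0.178 -0.469 -2.897
endloop
endfacet
facet normal 0.604 0.796 -0.035
outer loop
vertex -1.375 0.461 -2.363
vertex -0.302 -0.341 -2.076
vertex -1.252 0.332 -3.184
endloop
endfacet

endsolid
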